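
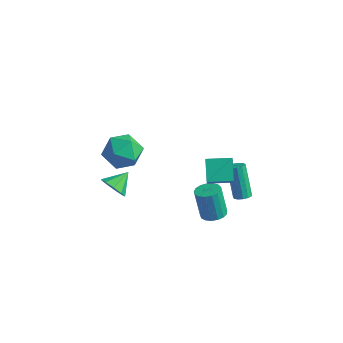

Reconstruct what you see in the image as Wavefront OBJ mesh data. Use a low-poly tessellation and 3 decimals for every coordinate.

v -4.097 1.682 -1.776
v -3.118 1.562 -1.023
v -4.762 -0.122 -1.197
v -3.783 -0.242 -0.444
v -4.665 0.592 -0.188
v -4.254 1.707 -0.545
v -3.626 -0.267 -1.675
v -3.215 0.848 -2.032
v -2.827 0.358 -0.96
v -3.469 0.889 -0.041
v -4.411 0.551 -2.179
v -5.053 1.082 -1.26
v 2.444 -0.339 0.804
v 2.827 -0.951 1.711
v 1.756 0.508 1.665
v 2.139 -0.104 2.573
v 3.561 0.484 0.887
v 3.944 -0.128 1.795
v 2.873 1.331 1.749
v 3.256 0.719 2.656
v -2.799 -1.638 -1.759
v -2.343 -1.353 -2.418
v -2.601 -0.522 -1.141
v -2.903 -1.215 -2.489
v -3.414 -1.274 -2.218
v -3.638 -1.504 -1.733
v -3.468 -1.796 -1.259
v -2.985 -2.014 -1.02
v -2.415 -2.056 -1.126
v -2.024 -1.902 -1.528
v -1.996 -1.625 -2.038
v 1.717 1.357 -3.886
v 2.298 0.927 -3.684
v 1.784 1.053 -1.933
v 1.203 1.483 -2.134
v 2.429 1.261 -3.67
v 1.915 1.387 -1.918
v 2.397 1.617 -3.705
v 1.883 1.743 -1.953
v 2.209 1.913 -3.781
v 1.695 2.039 -2.03
v 1.909 2.082 -3.882
v 1.394 2.208 -2.13
v 1.564 2.085 -3.983
v 1.05 2.211 -2.231
v 1.255 1.921 -4.062
v 0.741 2.047 -2.31
v 1.052 1.628 -4.101
v 0.537 1.754 -2.349
v 1.001 1.272 -4.09
v 0.486 1.399 -2.339
v 1.114 0.937 -4.033
v 0.599 1.063 -2.281
v 1.365 0.697 -3.942
v 0.851 0.823 -2.19
v 1.697 0.609 -3.838
v 1.183 0.735 -2.086
v 2.034 0.692 -3.745
v 1.519 0.818 -1.993
v 2.448 3.03 -3.282
v 2.787 3.423 -3.248
v 1.93 4.003 -1.444
v 1.592 3.61 -1.478
v 2.554 3.527 -3.392
v 1.697 4.107 -1.588
v 2.288 3.473 -3.501
v 1.431 4.054 -1.697
v 2.072 3.278 -3.541
v 1.215 3.859 -1.737
v 1.976 3.005 -3.498
v 1.119 3.585 -1.694
v 2.03 2.739 -3.387
v 1.173 3.32 -1.583
v 2.217 2.566 -3.243
v 1.36 3.146 -1.439
v 2.477 2.54 -3.111
v 1.62 3.12 -1.307
v 2.728 2.669 -3.033
v 1.871 3.25 -1.229
v 2.891 2.913 -3.035
v 2.034 3.494 -1.23
v 2.912 3.194 -3.115
v 2.056 3.775 -1.31
f 1 12 6
f 1 6 2
f 1 2 8
f 1 8 11
f 1 11 12
f 2 6 10
f 6 12 5
f 12 11 3
f 11 8 7
f 8 2 9
f 4 10 5
f 4 5 3
f 4 3 7
f 4 7 9
f 4 9 10
f 5 10 6
f 3 5 12
f 7 3 11
f 9 7 8
f 10 9 2
f 14 16 13
f 17 14 13
f 13 16 15
f 15 17 13
f 14 20 16
f 18 14 17
f 18 20 14
f 16 20 15
f 19 17 15
f 15 20 19
f 19 18 17
f 20 18 19
f 22 21 24
f 22 24 23
f 24 21 25
f 24 25 23
f 25 21 26
f 25 26 23
f 26 21 27
f 26 27 23
f 27 21 28
f 27 28 23
f 28 21 29
f 28 29 23
f 29 21 30
f 29 30 23
f 30 21 31
f 30 31 23
f 31 21 22
f 31 22 23
f 33 32 36
f 33 36 34
f 34 36 37
f 34 37 35
f 36 32 38
f 36 38 37
f 37 38 39
f 37 39 35
f 38 32 40
f 38 40 39
f 39 40 41
f 39 41 35
f 40 32 42
f 40 42 41
f 41 42 43
f 41 43 35
f 42 32 44
f 42 44 43
f 43 44 45
f 43 45 35
f 44 32 46
f 44 46 45
f 45 46 47
f 45 47 35
f 46 32 48
f 46 48 47
f 47 48 49
f 47 49 35
f 48 32 50
f 48 50 49
f 49 50 51
f 49 51 35
f 50 32 52
f 50 52 51
f 51 52 53
f 51 53 35
f 52 32 54
f 52 54 53
f 53 54 55
f 53 55 35
f 54 32 56
f 54 56 55
f 55 56 57
f 55 57 35
f 56 32 58
f 56 58 57
f 57 58 59
f 57 59 35
f 58 32 33
f 58 33 59
f 59 33 34
f 59 34 35
f 61 60 64
f 61 64 62
f 62 64 65
f 62 65 63
f 64 60 66
f 64 66 65
f 65 66 67
f 65 67 63
f 66 60 68
f 66 68 67
f 67 68 69
f 67 69 63
f 68 60 70
f 68 70 69
f 69 70 71
f 69 71 63
f 70 60 72
f 70 72 71
f 71 72 73
f 71 73 63
f 72 60 74
f 72 74 73
f 73 74 75
f 73 75 63
f 74 60 76
f 74 76 75
f 75 76 77
f 75 77 63
f 76 60 78
f 76 78 77
f 77 78 79
f 77 79 63
f 78 60 80
f 78 80 79
f 79 80 81
f 79 81 63
f 80 60 82
f 80 82 81
f 81 82 83
f 81 83 63
f 82 60 61
f 82 61 83
f 83 61 62
f 83 62 63



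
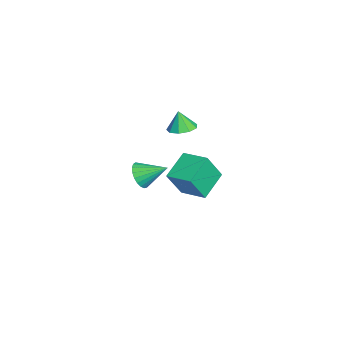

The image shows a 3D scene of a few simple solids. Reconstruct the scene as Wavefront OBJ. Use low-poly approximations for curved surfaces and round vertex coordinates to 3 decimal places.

v 3.579 2.076 -0.274
v 4.118 1.312 1.391
v 2.174 2.916 0.565
v 2.712 2.152 2.231
v 4.508 3.348 0.009
v 5.046 2.584 1.675
v 3.102 4.188 0.849
v 3.641 3.424 2.514
v -1.458 -0.346 -2.583
v -0.6 -0.301 -2.912
v -1.222 1.166 -1.757
v -0.799 -0.121 -3.184
v -1.112 0.02 -3.353
v -1.485 0.098 -3.389
v -1.853 0.099 -3.285
v -2.153 0.023 -3.06
v -2.333 -0.117 -2.753
v -2.361 -0.297 -2.416
v -2.234 -0.485 -2.108
v -1.972 -0.649 -1.883
v -1.621 -0.761 -1.779
v -1.242 -0.801 -1.813
v -0.901 -0.763 -1.981
v -0.656 -0.652 -2.253
v -0.549 -0.489 -2.583
v -3.151 1.902 0.253
v -2.399 2.334 0.451
v -3.349 1.678 1.487
v -2.868 2.723 0.447
v -3.469 2.727 0.351
v -3.922 2.345 0.21
v -4.014 1.756 0.088
v -3.702 1.235 0.044
v -3.133 1.026 0.097
v -2.572 1.226 0.223
v -2.282 1.743 0.363
f 2 4 1
f 5 2 1
f 1 4 3
f 3 5 1
f 2 8 4
f 6 2 5
f 6 8 2
f 4 8 3
f 7 5 3
f 3 8 7
f 7 6 5
f 8 6 7
f 10 9 12
f 10 12 11
f 12 9 13
f 12 13 11
f 13 9 14
f 13 14 11
f 14 9 15
f 14 15 11
f 15 9 16
f 15 16 11
f 16 9 17
f 16 17 11
f 17 9 18
f 17 18 11
f 18 9 19
f 18 19 11
f 19 9 20
f 19 20 11
f 20 9 21
f 20 21 11
f 21 9 22
f 21 22 11
f 22 9 23
f 22 23 11
f 23 9 24
f 23 24 11
f 24 9 25
f 24 25 11
f 25 9 10
f 25 10 11
f 27 26 29
f 27 29 28
f 29 26 30
f 29 30 28
f 30 26 31
f 30 31 28
f 31 26 32
f 31 32 28
f 32 26 33
f 32 33 28
f 33 26 34
f 33 34 28
f 34 26 35
f 34 35 28
f 35 26 36
f 35 36 28
f 36 26 27
f 36 27 28



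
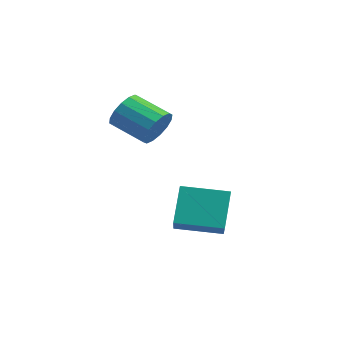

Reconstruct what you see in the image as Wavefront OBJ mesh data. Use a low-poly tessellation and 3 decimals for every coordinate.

v -1.542 1.432 2.021
v -1.082 0.859 2.715
v -2.779 0.416 3.472
v -3.238 0.988 2.779
v -1.111 1.335 2.93
v -2.808 0.891 3.687
v -1.255 1.836 2.901
v -2.951 1.393 3.658
v -1.476 2.23 2.637
v -3.172 1.786 3.394
v -1.714 2.409 2.208
v -3.411 1.966 2.965
v -1.906 2.327 1.728
v -3.603 1.883 2.486
v -2.001 2.004 1.328
v -3.698 1.561 2.085
v -1.972 1.529 1.113
v -3.669 1.085 1.87
v -1.829 1.027 1.142
v -3.525 0.584 1.899
v -1.608 0.634 1.406
v -3.304 0.19 2.163
v -1.369 0.454 1.835
v -3.066 0.011 2.592
v -1.177 0.537 2.314
v -2.874 0.093 3.072
v -0.512 1.76 -1.661
v 0.681 0.604 -0.477
v 1.116 3.189 -1.906
v 2.309 2.033 -0.722
v 0.131 0.747 -3.298
v 1.324 -0.409 -2.114
v 1.759 2.176 -3.543
v 2.952 1.02 -2.359
f 2 1 5
f 2 5 3
f 3 5 6
f 3 6 4
f 5 1 7
f 5 7 6
f 6 7 8
f 6 8 4
f 7 1 9
f 7 9 8
f 8 9 10
f 8 10 4
f 9 1 11
f 9 11 10
f 10 11 12
f 10 12 4
f 11 1 13
f 11 13 12
f 12 13 14
f 12 14 4
f 13 1 15
f 13 15 14
f 14 15 16
f 14 16 4
f 15 1 17
f 15 17 16
f 16 17 18
f 16 18 4
f 17 1 19
f 17 19 18
f 18 19 20
f 18 20 4
f 19 1 21
f 19 21 20
f 20 21 22
f 20 22 4
f 21 1 23
f 21 23 22
f 22 23 24
f 22 24 4
f 23 1 25
f 23 25 24
f 24 25 26
f 24 26 4
f 25 1 2
f 25 2 26
f 26 2 3
f 26 3 4
f 28 30 27
f 31 28 27
f 27 30 29
f 29 31 27
f 28 34 30
f 32 28 31
f 32 34 28
f 30 34 29
f 33 31 29
f 29 34 33
f 33 32 31
f 34 32 33



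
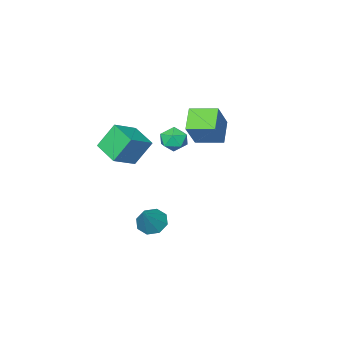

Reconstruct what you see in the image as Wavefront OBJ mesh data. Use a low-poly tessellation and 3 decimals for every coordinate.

v -0.89 0.591 3.596
v -0.185 0.472 3.72
v -0.875 -0.212 2.74
v -0.17 -0.331 2.864
v -0.664 -0.535 3.355
v -0.674 -0.039 3.883
v -0.386 0.299 2.577
v -0.396 0.795 3.105
v 0.126 0.292 3.09
v -0.046 -0.224 3.571
v -1.014 0.484 2.889
v -1.186 -0.032 3.37
v -4.104 -0.7 1.382
v -4.891 -1.44 2.141
v -3.17 -0.23 2.81
v -3.957 -0.97 3.569
v -3.263 -1.79 1.191
v -4.05 -2.53 1.95
v -2.329 -1.32 2.619
v -3.116 -2.06 3.378
v -1.363 -3.806 1.917
v -0.086 -3.72 2.619
v -1.268 -2.411 1.572
v 0.009 -2.325 2.274
v -0.629 -4.175 0.626
v 0.648 -4.089 1.328
v -0.534 -2.78 0.281
v 0.743 -2.694 0.983
v -0.824 -1.904 -3.306
v -0.189 -2.186 -3.683
v 0.124 -1.396 -2.094
v -0.31 -1.612 -3.83
v -0.731 -1.209 -3.67
v -1.207 -1.214 -3.296
v -1.458 -1.623 -2.929
v -1.337 -2.197 -2.782
v -0.916 -2.6 -2.942
v -0.44 -2.595 -3.315
f 1 12 6
f 1 6 2
f 1 2 8
f 1 8 11
f 1 11 12
f 2 6 10
f 6 12 5
f 12 11 3
f 11 8 7
f 8 2 9
f 4 10 5
f 4 5 3
f 4 3 7
f 4 7 9
f 4 9 10
f 5 10 6
f 3 5 12
f 7 3 11
f 9 7 8
f 10 9 2
f 14 16 13
f 17 14 13
f 13 16 15
f 15 17 13
f 14 20 16
f 18 14 17
f 18 20 14
f 16 20 15
f 19 17 15
f 15 20 19
f 19 18 17
f 20 18 19
f 22 24 21
f 25 22 21
f 21 24 23
f 23 25 21
f 22 28 24
f 26 22 25
f 26 28 22
f 24 28 23
f 27 25 23
f 23 28 27
f 27 26 25
f 28 26 27
f 30 29 32
f 30 32 31
f 32 29 33
f 32 33 31
f 33 29 34
f 33 34 31
f 34 29 35
f 34 35 31
f 35 29 36
f 35 36 31
f 36 29 37
f 36 37 31
f 37 29 38
f 37 38 31
f 38 29 30
f 38 30 31



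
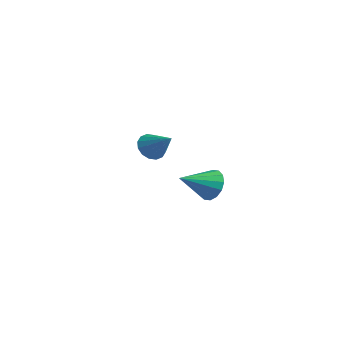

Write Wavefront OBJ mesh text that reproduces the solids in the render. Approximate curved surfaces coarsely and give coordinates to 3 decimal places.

v 1.298 -0.321 -0.921
v 1.698 -0.091 -0.317
v 1.122 -1.699 -0.279
v 1.324 -0.003 -0.231
v 0.943 -0.001 -0.33
v 0.657 -0.084 -0.587
v 0.543 -0.231 -0.933
v 0.631 -0.402 -1.277
v 0.897 -0.551 -1.524
v 1.271 -0.639 -1.611
v 1.652 -0.641 -1.512
v 1.938 -0.558 -1.255
v 2.052 -0.411 -0.908
v 1.964 -0.24 -0.565
v -4.047 0.702 -0.847
v -3.647 0.651 -1.419
v -2.893 0.858 -0.053
v -3.719 1.005 -1.385
v -3.878 1.277 -1.207
v -4.083 1.395 -0.933
v -4.278 1.328 -0.635
v -4.411 1.092 -0.394
v -4.447 0.752 -0.274
v -4.376 0.399 -0.308
v -4.217 0.126 -0.486
v -4.012 0.008 -0.761
v -3.817 0.075 -1.058
v -3.683 0.311 -1.299
f 2 1 4
f 2 4 3
f 4 1 5
f 4 5 3
f 5 1 6
f 5 6 3
f 6 1 7
f 6 7 3
f 7 1 8
f 7 8 3
f 8 1 9
f 8 9 3
f 9 1 10
f 9 10 3
f 10 1 11
f 10 11 3
f 11 1 12
f 11 12 3
f 12 1 13
f 12 13 3
f 13 1 14
f 13 14 3
f 14 1 2
f 14 2 3
f 16 15 18
f 16 18 17
f 18 15 19
f 18 19 17
f 19 15 20
f 19 20 17
f 20 15 21
f 20 21 17
f 21 15 22
f 21 22 17
f 22 15 23
f 22 23 17
f 23 15 24
f 23 24 17
f 24 15 25
f 24 25 17
f 25 15 26
f 25 26 17
f 26 15 27
f 26 27 17
f 27 15 28
f 27 28 17
f 28 15 16
f 28 16 17



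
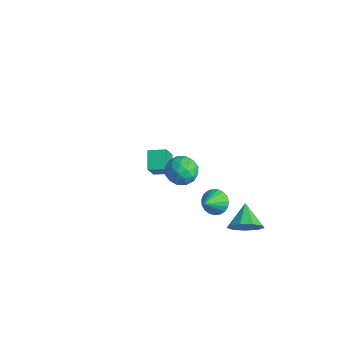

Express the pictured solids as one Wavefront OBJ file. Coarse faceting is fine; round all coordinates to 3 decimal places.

v 1.398 -0.152 -2.366
v 1.822 -0.479 -2.947
v 1.782 -1.168 -1.514
v 2.042 -0.279 -2.807
v 2.15 -0.057 -2.59
v 2.128 0.149 -2.335
v 1.98 0.303 -2.085
v 1.731 0.378 -1.884
v 1.425 0.361 -1.766
v 1.114 0.256 -1.752
v 0.853 0.08 -1.844
v 0.685 -0.136 -2.026
v 0.641 -0.355 -2.267
v 0.728 -0.539 -2.525
v 0.931 -0.655 -2.756
v 1.214 -0.685 -2.919
v 1.53 -0.623 -2.987
v -3.613 -0.528 -4.065
v -4.47 0.091 -3.417
v -2.93 0.237 -3.893
v -3.787 0.856 -3.244
v -3.133 -1.256 -2.736
v -3.99 -0.637 -2.087
v -2.45 -0.491 -2.563
v -3.307 0.128 -1.915
v 3.415 0.325 -3.126
v 4.119 0.881 -2.706
v 2.385 1.075 -2.394
v 3.914 1.165 -3.286
v 3.476 1.056 -3.791
v 3.01 0.605 -3.984
v 2.733 0.022 -3.777
v 2.776 -0.418 -3.264
v 3.117 -0.511 -2.687
v 3.599 -0.213 -2.315
v 3.994 0.336 -2.323
v 2.899 -2.801 3.16
v 3.538 -2.88 3.779
v 2.162 -3.88 3.781
v 2.801 -3.959 4.4
v 2.276 -3.236 4.39
v 2.731 -2.569 4.007
v 2.969 -4.191 3.553
v 3.424 -3.524 3.17
v 3.581 -3.739 4.023
v 3.153 -3.15 4.54
v 2.547 -3.61 3.02
v 2.119 -3.021 3.537
v 3.283 -2.746 3.415
v 2.417 -4.014 4.145
v 2.109 -3.589 4.139
v 2.484 -3.636 4.503
v 2.809 -2.563 3.549
v 3.184 -2.61 3.913
v 2.443 -2.819 4.272
v 2.516 -4.15 3.647
v 2.891 -4.197 4.011
v 3.216 -3.124 3.057
v 3.591 -3.171 3.421
v 3.257 -3.941 3.288
v 3.684 -3.298 3.922
v 3.251 -3.932 4.287
v 3.35 -4.068 3.789
v 3.617 -3.676 3.564
v 3.432 -2.951 4.226
v 3 -3.585 4.591
v 2.691 -3.16 4.585
v 2.958 -2.768 4.36
v 3.458 -3.456 4.369
v 2.7 -3.175 2.969
v 2.268 -3.809 3.334
v 2.742 -3.992 3.2
v 3.009 -3.6 2.975
v 2.449 -2.828 3.273
v 2.016 -3.462 3.638
v 2.083 -3.084 3.996
v 2.35 -2.692 3.771
v 2.242 -3.304 3.191
f 2 1 4
f 2 4 3
f 4 1 5
f 4 5 3
f 5 1 6
f 5 6 3
f 6 1 7
f 6 7 3
f 7 1 8
f 7 8 3
f 8 1 9
f 8 9 3
f 9 1 10
f 9 10 3
f 10 1 11
f 10 11 3
f 11 1 12
f 11 12 3
f 12 1 13
f 12 13 3
f 13 1 14
f 13 14 3
f 14 1 15
f 14 15 3
f 15 1 16
f 15 16 3
f 16 1 17
f 16 17 3
f 17 1 2
f 17 2 3
f 19 21 18
f 22 19 18
f 18 21 20
f 20 22 18
f 19 25 21
f 23 19 22
f 23 25 19
f 21 25 20
f 24 22 20
f 20 25 24
f 24 23 22
f 25 23 24
f 27 26 29
f 27 29 28
f 29 26 30
f 29 30 28
f 30 26 31
f 30 31 28
f 31 26 32
f 31 32 28
f 32 26 33
f 32 33 28
f 33 26 34
f 33 34 28
f 34 26 35
f 34 35 28
f 35 26 36
f 35 36 28
f 36 26 27
f 36 27 28
f 37 74 53
f 74 48 77
f 53 77 42
f 74 77 53
f 37 53 49
f 53 42 54
f 49 54 38
f 53 54 49
f 37 49 58
f 49 38 59
f 58 59 44
f 49 59 58
f 37 58 70
f 58 44 73
f 70 73 47
f 58 73 70
f 37 70 74
f 70 47 78
f 74 78 48
f 70 78 74
f 38 54 65
f 54 42 68
f 65 68 46
f 54 68 65
f 42 77 55
f 77 48 76
f 55 76 41
f 77 76 55
f 48 78 75
f 78 47 71
f 75 71 39
f 78 71 75
f 47 73 72
f 73 44 60
f 72 60 43
f 73 60 72
f 44 59 64
f 59 38 61
f 64 61 45
f 59 61 64
f 40 66 52
f 66 46 67
f 52 67 41
f 66 67 52
f 40 52 50
f 52 41 51
f 50 51 39
f 52 51 50
f 40 50 57
f 50 39 56
f 57 56 43
f 50 56 57
f 40 57 62
f 57 43 63
f 62 63 45
f 57 63 62
f 40 62 66
f 62 45 69
f 66 69 46
f 62 69 66
f 41 67 55
f 67 46 68
f 55 68 42
f 67 68 55
f 39 51 75
f 51 41 76
f 75 76 48
f 51 76 75
f 43 56 72
f 56 39 71
f 72 71 47
f 56 71 72
f 45 63 64
f 63 43 60
f 64 60 44
f 63 60 64
f 46 69 65
f 69 45 61
f 65 61 38
f 69 61 65



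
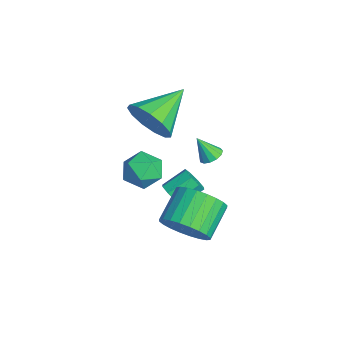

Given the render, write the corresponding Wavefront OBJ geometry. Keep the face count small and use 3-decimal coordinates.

v -0.703 -0.001 1.024
v -0.12 -0.071 1.955
v -1.777 1.581 1.816
v 0.186 0.321 1.586
v 0.21 0.612 1.038
v -0.055 0.707 0.487
v -0.527 0.578 0.106
v -1.054 0.264 0.016
v -1.47 -0.133 0.247
v -1.642 -0.489 0.724
v -1.516 -0.69 1.297
v -1.132 -0.672 1.783
v -0.612 -0.441 2.028
v 0.465 2.159 -0.437
v 0.951 2.011 -0.4
v 0.235 1.641 0.517
v 0.934 2.265 -0.267
v 0.767 2.485 -0.187
v 0.504 2.602 -0.187
v 0.229 2.578 -0.266
v 0.029 2.421 -0.4
v -0.033 2.181 -0.545
v 0.063 1.934 -0.656
v 0.287 1.759 -0.698
v 0.567 1.71 -0.657
v 0.815 1.805 -0.546
v -2.801 0.205 -3.191
v -2.078 0.564 -3.685
v -1.822 -0.644 -2.375
v -1.099 -0.285 -2.869
v -1.581 0.264 -2.268
v -2.185 0.789 -2.772
v -1.715 -0.869 -3.288
v -2.319 -0.344 -3.792
v -1.407 -0.1 -3.745
v -1.324 0.601 -3.114
v -2.576 -0.681 -2.946
v -2.493 0.02 -2.315
v -0.913 0.918 -3.874
v -0.312 0.954 -3.726
v -0.526 1.918 -3.097
v -1.127 1.882 -3.246
v -0.416 1.191 -4.124
v -0.629 2.155 -3.495
v -0.81 1.268 -4.376
v -1.024 2.232 -3.747
v -1.265 1.14 -4.334
v -1.479 2.104 -3.705
v -1.514 0.882 -4.023
v -1.728 1.846 -3.394
v -1.411 0.645 -3.625
v -1.624 1.609 -2.996
v -1.016 0.568 -3.373
v -1.23 1.532 -2.744
v -0.561 0.696 -3.415
v -0.775 1.66 -2.786
v 2.268 0.745 -3.073
v 3.069 1.127 -2.475
v 2.013 2.017 -1.629
v 1.212 1.635 -2.227
v 3.057 1.407 -2.784
v 2.001 2.297 -1.938
v 2.926 1.587 -3.138
v 1.869 2.477 -2.291
v 2.694 1.638 -3.481
v 1.637 2.528 -2.634
v 2.397 1.554 -3.762
v 1.341 2.443 -2.916
v 2.081 1.346 -3.939
v 1.024 2.236 -3.092
v 1.793 1.047 -3.983
v 0.737 1.936 -3.137
v 1.578 0.702 -3.889
v 0.521 1.591 -3.043
v 1.467 0.363 -3.671
v 0.411 1.253 -2.825
v 1.479 0.083 -3.362
v 0.423 0.973 -2.516
v 1.611 -0.097 -3.009
v 0.554 0.793 -2.162
v 1.843 -0.148 -2.666
v 0.786 0.742 -1.819
v 2.139 -0.063 -2.384
v 1.083 0.826 -1.538
v 2.456 0.144 -2.208
v 1.399 1.034 -1.361
v 2.743 0.444 -2.163
v 1.687 1.333 -1.317
v 2.959 0.789 -2.257
v 1.902 1.678 -1.411
f 2 1 4
f 2 4 3
f 4 1 5
f 4 5 3
f 5 1 6
f 5 6 3
f 6 1 7
f 6 7 3
f 7 1 8
f 7 8 3
f 8 1 9
f 8 9 3
f 9 1 10
f 9 10 3
f 10 1 11
f 10 11 3
f 11 1 12
f 11 12 3
f 12 1 13
f 12 13 3
f 13 1 2
f 13 2 3
f 15 14 17
f 15 17 16
f 17 14 18
f 17 18 16
f 18 14 19
f 18 19 16
f 19 14 20
f 19 20 16
f 20 14 21
f 20 21 16
f 21 14 22
f 21 22 16
f 22 14 23
f 22 23 16
f 23 14 24
f 23 24 16
f 24 14 25
f 24 25 16
f 25 14 26
f 25 26 16
f 26 14 15
f 26 15 16
f 27 38 32
f 27 32 28
f 27 28 34
f 27 34 37
f 27 37 38
f 28 32 36
f 32 38 31
f 38 37 29
f 37 34 33
f 34 28 35
f 30 36 31
f 30 31 29
f 30 29 33
f 30 33 35
f 30 35 36
f 31 36 32
f 29 31 38
f 33 29 37
f 35 33 34
f 36 35 28
f 40 39 43
f 40 43 41
f 41 43 44
f 41 44 42
f 43 39 45
f 43 45 44
f 44 45 46
f 44 46 42
f 45 39 47
f 45 47 46
f 46 47 48
f 46 48 42
f 47 39 49
f 47 49 48
f 48 49 50
f 48 50 42
f 49 39 51
f 49 51 50
f 50 51 52
f 50 52 42
f 51 39 53
f 51 53 52
f 52 53 54
f 52 54 42
f 53 39 55
f 53 55 54
f 54 55 56
f 54 56 42
f 55 39 40
f 55 40 56
f 56 40 41
f 56 41 42
f 58 57 61
f 58 61 59
f 59 61 62
f 59 62 60
f 61 57 63
f 61 63 62
f 62 63 64
f 62 64 60
f 63 57 65
f 63 65 64
f 64 65 66
f 64 66 60
f 65 57 67
f 65 67 66
f 66 67 68
f 66 68 60
f 67 57 69
f 67 69 68
f 68 69 70
f 68 70 60
f 69 57 71
f 69 71 70
f 70 71 72
f 70 72 60
f 71 57 73
f 71 73 72
f 72 73 74
f 72 74 60
f 73 57 75
f 73 75 74
f 74 75 76
f 74 76 60
f 75 57 77
f 75 77 76
f 76 77 78
f 76 78 60
f 77 57 79
f 77 79 78
f 78 79 80
f 78 80 60
f 79 57 81
f 79 81 80
f 80 81 82
f 80 82 60
f 81 57 83
f 81 83 82
f 82 83 84
f 82 84 60
f 83 57 85
f 83 85 84
f 84 85 86
f 84 86 60
f 85 57 87
f 85 87 86
f 86 87 88
f 86 88 60
f 87 57 89
f 87 89 88
f 88 89 90
f 88 90 60
f 89 57 58
f 89 58 90
f 90 58 59
f 90 59 60



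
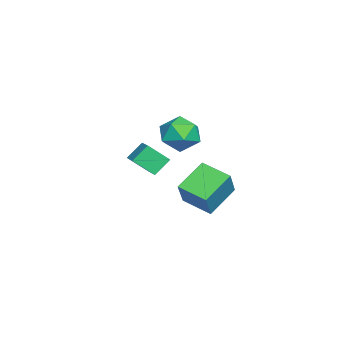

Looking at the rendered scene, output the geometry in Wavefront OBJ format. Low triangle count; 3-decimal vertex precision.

v -2.605 -1.345 0.382
v -1.714 -1.085 -0.064
v -2.066 -2.915 0.544
v -1.175 -2.655 0.098
v -1.404 -2.298 1.037
v -1.737 -1.328 0.937
v -2.043 -2.672 -0.457
v -2.376 -1.702 -0.557
v -1.366 -1.905 -0.583
v -0.971 -1.674 0.341
v -2.809 -2.326 0.139
v -2.414 -2.095 1.063
v 1.84 -1.229 -1.784
v 0.662 -0.422 -0.919
v 2.435 0.022 -2.141
v 1.256 0.829 -1.276
v 2.724 -1.289 -0.524
v 1.545 -0.482 0.341
v 3.318 -0.038 -0.881
v 2.14 0.769 -0.016
v -3.728 -3.023 -2.15
v -3.621 -3.993 -1.306
v -2.656 -2.565 -1.759
v -2.548 -3.535 -0.916
v -3.212 -3.605 -2.884
v -3.104 -4.575 -2.041
v -2.139 -3.147 -2.494
v -2.032 -4.117 -1.65
f 1 12 6
f 1 6 2
f 1 2 8
f 1 8 11
f 1 11 12
f 2 6 10
f 6 12 5
f 12 11 3
f 11 8 7
f 8 2 9
f 4 10 5
f 4 5 3
f 4 3 7
f 4 7 9
f 4 9 10
f 5 10 6
f 3 5 12
f 7 3 11
f 9 7 8
f 10 9 2
f 14 16 13
f 17 14 13
f 13 16 15
f 15 17 13
f 14 20 16
f 18 14 17
f 18 20 14
f 16 20 15
f 19 17 15
f 15 20 19
f 19 18 17
f 20 18 19
f 22 24 21
f 25 22 21
f 21 24 23
f 23 25 21
f 22 28 24
f 26 22 25
f 26 28 22
f 24 28 23
f 27 25 23
f 23 28 27
f 27 26 25
f 28 26 27



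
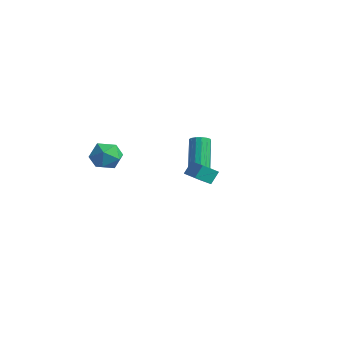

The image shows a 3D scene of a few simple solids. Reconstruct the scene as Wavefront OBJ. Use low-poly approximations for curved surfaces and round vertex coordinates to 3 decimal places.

v -0.186 -1.828 0.352
v 0.462 -2.522 0.475
v -1.322 -2.878 0.405
v -0.674 -3.572 0.528
v -0.83 -2.934 1.223
v -0.128 -2.285 1.191
v -0.732 -3.115 -0.311
v -0.03 -2.466 -0.343
v 0.124 -3.317 0.065
v 0.064 -3.205 1.014
v -0.924 -2.195 -0.134
v -0.984 -2.083 0.815
v -0.697 3.444 -2.487
v -0.382 3.927 -2.551
v -1.429 4.819 -0.977
v -1.743 4.336 -0.913
v -0.62 3.965 -2.731
v -1.666 4.857 -1.157
v -0.878 3.863 -2.845
v -1.925 4.755 -1.271
v -1.088 3.649 -2.863
v -2.134 4.541 -1.289
v -1.193 3.38 -2.781
v -2.239 4.272 -1.207
v -1.165 3.128 -2.619
v -2.212 4.02 -1.046
v -1.011 2.961 -2.423
v -2.058 3.853 -0.849
v -0.774 2.923 -2.243
v -1.82 3.815 -0.669
v -0.515 3.025 -2.129
v -1.562 3.917 -0.555
v -0.306 3.239 -2.111
v -1.352 4.131 -0.537
v -0.201 3.508 -2.193
v -1.247 4.4 -0.619
v -0.228 3.76 -2.354
v -1.275 4.652 -0.781
v 2.943 0.555 -0.938
v 2.67 -0.223 -0.355
v 2.906 1.072 -0.264
v 2.633 0.293 0.318
v 4.107 0.327 -0.698
v 3.834 -0.452 -0.116
v 4.07 0.843 -0.025
v 3.797 0.065 0.558
f 1 12 6
f 1 6 2
f 1 2 8
f 1 8 11
f 1 11 12
f 2 6 10
f 6 12 5
f 12 11 3
f 11 8 7
f 8 2 9
f 4 10 5
f 4 5 3
f 4 3 7
f 4 7 9
f 4 9 10
f 5 10 6
f 3 5 12
f 7 3 11
f 9 7 8
f 10 9 2
f 14 13 17
f 14 17 15
f 15 17 18
f 15 18 16
f 17 13 19
f 17 19 18
f 18 19 20
f 18 20 16
f 19 13 21
f 19 21 20
f 20 21 22
f 20 22 16
f 21 13 23
f 21 23 22
f 22 23 24
f 22 24 16
f 23 13 25
f 23 25 24
f 24 25 26
f 24 26 16
f 25 13 27
f 25 27 26
f 26 27 28
f 26 28 16
f 27 13 29
f 27 29 28
f 28 29 30
f 28 30 16
f 29 13 31
f 29 31 30
f 30 31 32
f 30 32 16
f 31 13 33
f 31 33 32
f 32 33 34
f 32 34 16
f 33 13 35
f 33 35 34
f 34 35 36
f 34 36 16
f 35 13 37
f 35 37 36
f 36 37 38
f 36 38 16
f 37 13 14
f 37 14 38
f 38 14 15
f 38 15 16
f 40 42 39
f 43 40 39
f 39 42 41
f 41 43 39
f 40 46 42
f 44 40 43
f 44 46 40
f 42 46 41
f 45 43 41
f 41 46 45
f 45 44 43
f 46 44 45



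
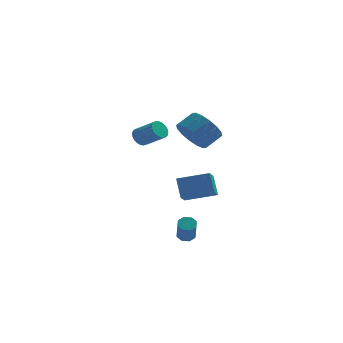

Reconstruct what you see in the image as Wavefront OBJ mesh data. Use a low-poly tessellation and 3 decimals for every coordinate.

v -3.448 3.104 2.216
v -3.041 3.41 1.899
v -1.985 2.803 2.667
v -2.392 2.496 2.984
v -3.089 3.567 2.088
v -2.032 2.959 2.855
v -3.198 3.643 2.299
v -2.142 3.036 3.066
v -3.351 3.626 2.495
v -2.294 3.019 3.263
v -3.52 3.519 2.644
v -2.464 2.911 3.411
v -3.677 3.34 2.718
v -2.621 2.732 3.486
v -3.795 3.12 2.706
v -2.738 2.513 3.473
v -3.852 2.897 2.609
v -2.796 2.29 3.376
v -3.84 2.71 2.444
v -2.783 2.103 3.212
v -3.76 2.591 2.24
v -2.703 1.984 3.007
v -3.626 2.561 2.032
v -2.569 1.954 2.799
v -3.461 2.625 1.855
v -2.405 2.017 2.623
v -3.294 2.771 1.741
v -2.238 2.164 2.509
v -3.154 2.975 1.709
v -2.098 2.368 2.477
v -3.065 3.201 1.765
v -2.008 2.594 2.533
v -0.78 -0.059 3.407
v -0.028 -0.395 2.756
v 0.772 0.143 3.402
v 0.02 0.479 4.053
v -0.186 0.084 2.553
v 0.614 0.622 3.199
v -0.503 0.525 2.579
v 0.297 1.062 3.225
v -0.894 0.809 2.827
v -0.095 1.347 3.473
v -1.255 0.861 3.23
v -0.455 1.398 3.877
v -1.488 0.666 3.681
v -0.689 1.203 4.327
v -1.532 0.277 4.058
v -0.732 0.815 4.704
v -1.374 -0.202 4.261
v -0.574 0.336 4.907
v -1.057 -0.642 4.235
v -0.257 -0.105 4.881
v -0.665 -0.927 3.987
v 0.134 -0.389 4.633
v -0.305 -0.978 3.583
v 0.495 -0.441 4.23
v -0.071 -0.783 3.133
v 0.728 -0.246 3.779
v -1.144 3.919 -2.676
v -1.34 2.955 -2.099
v -1.392 4.632 -1.569
v -1.587 3.669 -0.992
v 0.607 3.831 -2.228
v 0.412 2.868 -1.651
v 0.36 4.545 -1.121
v 0.164 3.581 -0.544
v -0.987 -2.609 -2.354
v -0.539 -2.774 -2.501
v -0.485 -3.636 -1.374
v -0.933 -3.471 -1.226
v -0.514 -2.47 -2.27
v -0.46 -3.332 -1.143
v -0.766 -2.248 -2.088
v -0.712 -3.11 -0.961
v -1.148 -2.237 -2.061
v -1.094 -3.099 -0.934
v -1.435 -2.444 -2.206
v -1.381 -3.306 -1.079
v -1.46 -2.748 -2.437
v -1.406 -3.61 -1.31
v -1.208 -2.97 -2.619
v -1.154 -3.832 -1.492
v -0.826 -2.981 -2.646
v -0.772 -3.843 -1.519
f 2 1 5
f 2 5 3
f 3 5 6
f 3 6 4
f 5 1 7
f 5 7 6
f 6 7 8
f 6 8 4
f 7 1 9
f 7 9 8
f 8 9 10
f 8 10 4
f 9 1 11
f 9 11 10
f 10 11 12
f 10 12 4
f 11 1 13
f 11 13 12
f 12 13 14
f 12 14 4
f 13 1 15
f 13 15 14
f 14 15 16
f 14 16 4
f 15 1 17
f 15 17 16
f 16 17 18
f 16 18 4
f 17 1 19
f 17 19 18
f 18 19 20
f 18 20 4
f 19 1 21
f 19 21 20
f 20 21 22
f 20 22 4
f 21 1 23
f 21 23 22
f 22 23 24
f 22 24 4
f 23 1 25
f 23 25 24
f 24 25 26
f 24 26 4
f 25 1 27
f 25 27 26
f 26 27 28
f 26 28 4
f 27 1 29
f 27 29 28
f 28 29 30
f 28 30 4
f 29 1 31
f 29 31 30
f 30 31 32
f 30 32 4
f 31 1 2
f 31 2 32
f 32 2 3
f 32 3 4
f 34 33 37
f 34 37 35
f 35 37 38
f 35 38 36
f 37 33 39
f 37 39 38
f 38 39 40
f 38 40 36
f 39 33 41
f 39 41 40
f 40 41 42
f 40 42 36
f 41 33 43
f 41 43 42
f 42 43 44
f 42 44 36
f 43 33 45
f 43 45 44
f 44 45 46
f 44 46 36
f 45 33 47
f 45 47 46
f 46 47 48
f 46 48 36
f 47 33 49
f 47 49 48
f 48 49 50
f 48 50 36
f 49 33 51
f 49 51 50
f 50 51 52
f 50 52 36
f 51 33 53
f 51 53 52
f 52 53 54
f 52 54 36
f 53 33 55
f 53 55 54
f 54 55 56
f 54 56 36
f 55 33 57
f 55 57 56
f 56 57 58
f 56 58 36
f 57 33 34
f 57 34 58
f 58 34 35
f 58 35 36
f 60 62 59
f 63 60 59
f 59 62 61
f 61 63 59
f 60 66 62
f 64 60 63
f 64 66 60
f 62 66 61
f 65 63 61
f 61 66 65
f 65 64 63
f 66 64 65
f 68 67 71
f 68 71 69
f 69 71 72
f 69 72 70
f 71 67 73
f 71 73 72
f 72 73 74
f 72 74 70
f 73 67 75
f 73 75 74
f 74 75 76
f 74 76 70
f 75 67 77
f 75 77 76
f 76 77 78
f 76 78 70
f 77 67 79
f 77 79 78
f 78 79 80
f 78 80 70
f 79 67 81
f 79 81 80
f 80 81 82
f 80 82 70
f 81 67 83
f 81 83 82
f 82 83 84
f 82 84 70
f 83 67 68
f 83 68 84
f 84 68 69
f 84 69 70



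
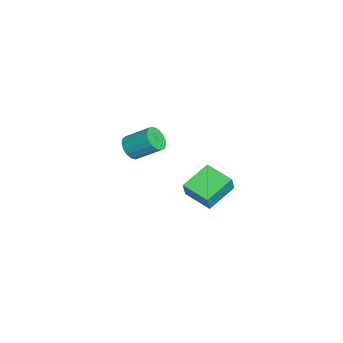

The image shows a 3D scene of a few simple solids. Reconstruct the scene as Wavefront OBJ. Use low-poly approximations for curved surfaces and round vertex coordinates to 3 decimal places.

v 1.004 3.979 3.056
v 1.42 3.869 3.969
v 1.972 5.111 2.751
v 2.389 5 3.665
v 2.111 2.86 2.415
v 2.528 2.749 3.329
v 3.08 3.991 2.111
v 3.496 3.881 3.024
v -3.755 0.122 1.383
v -3.19 -0.259 1.696
v -2.859 0.997 2.629
v -3.425 1.378 2.317
v -3.037 -0.093 1.417
v -2.707 1.164 2.351
v -3.049 0.123 1.131
v -2.718 1.38 2.064
v -3.223 0.339 0.902
v -2.892 1.596 1.835
v -3.518 0.505 0.784
v -3.188 1.761 1.717
v -3.868 0.583 0.803
v -3.538 1.839 1.736
v -4.192 0.555 0.955
v -3.862 1.812 1.888
v -4.416 0.428 1.205
v -4.085 1.685 2.138
v -4.489 0.231 1.496
v -4.158 1.488 2.429
v -4.393 0.009 1.761
v -4.063 1.266 2.695
v -4.152 -0.188 1.94
v -3.821 1.069 2.873
v -3.819 -0.313 1.991
v -3.488 0.944 2.925
v -3.472 -0.339 1.903
v -3.141 0.918 2.836
f 2 4 1
f 5 2 1
f 1 4 3
f 3 5 1
f 2 8 4
f 6 2 5
f 6 8 2
f 4 8 3
f 7 5 3
f 3 8 7
f 7 6 5
f 8 6 7
f 10 9 13
f 10 13 11
f 11 13 14
f 11 14 12
f 13 9 15
f 13 15 14
f 14 15 16
f 14 16 12
f 15 9 17
f 15 17 16
f 16 17 18
f 16 18 12
f 17 9 19
f 17 19 18
f 18 19 20
f 18 20 12
f 19 9 21
f 19 21 20
f 20 21 22
f 20 22 12
f 21 9 23
f 21 23 22
f 22 23 24
f 22 24 12
f 23 9 25
f 23 25 24
f 24 25 26
f 24 26 12
f 25 9 27
f 25 27 26
f 26 27 28
f 26 28 12
f 27 9 29
f 27 29 28
f 28 29 30
f 28 30 12
f 29 9 31
f 29 31 30
f 30 31 32
f 30 32 12
f 31 9 33
f 31 33 32
f 32 33 34
f 32 34 12
f 33 9 35
f 33 35 34
f 34 35 36
f 34 36 12
f 35 9 10
f 35 10 36
f 36 10 11
f 36 11 12



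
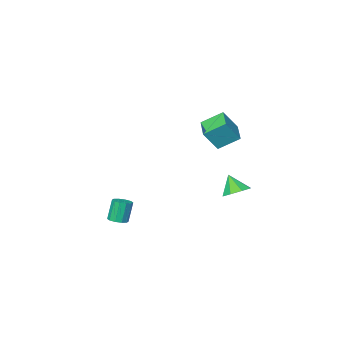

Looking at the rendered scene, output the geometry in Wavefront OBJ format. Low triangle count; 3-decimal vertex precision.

v -3.693 3.886 -3.677
v -2.769 3.799 -3.83
v -3.567 3.154 -2.503
v -2.931 4.386 -3.447
v -3.539 4.68 -3.199
v -4.237 4.509 -3.231
v -4.616 3.973 -3.525
v -4.454 3.386 -3.908
v -3.846 3.092 -4.156
v -3.148 3.263 -4.124
v -5.059 1.795 0.625
v -4.157 1.6 1.944
v -4.329 3.246 0.339
v -3.427 3.052 1.659
v -3.953 1.068 -0.239
v -3.051 0.874 1.081
v -3.223 2.52 -0.524
v -2.321 2.325 0.795
v 4.058 3.476 -4.179
v 4.472 3.895 -4.021
v 4.076 3.764 -2.642
v 3.662 3.344 -2.801
v 4.148 4.073 -4.096
v 3.753 3.942 -2.718
v 3.79 4.023 -4.204
v 3.395 3.892 -2.826
v 3.535 3.764 -4.302
v 3.139 3.633 -2.924
v 3.479 3.395 -4.353
v 3.083 3.264 -2.975
v 3.644 3.056 -4.338
v 3.248 2.925 -2.959
v 3.967 2.878 -4.262
v 3.572 2.747 -2.884
v 4.325 2.928 -4.154
v 3.93 2.797 -2.776
v 4.581 3.187 -4.056
v 4.185 3.056 -2.678
v 4.637 3.556 -4.005
v 4.241 3.425 -2.627
f 2 1 4
f 2 4 3
f 4 1 5
f 4 5 3
f 5 1 6
f 5 6 3
f 6 1 7
f 6 7 3
f 7 1 8
f 7 8 3
f 8 1 9
f 8 9 3
f 9 1 10
f 9 10 3
f 10 1 2
f 10 2 3
f 12 14 11
f 15 12 11
f 11 14 13
f 13 15 11
f 12 18 14
f 16 12 15
f 16 18 12
f 14 18 13
f 17 15 13
f 13 18 17
f 17 16 15
f 18 16 17
f 20 19 23
f 20 23 21
f 21 23 24
f 21 24 22
f 23 19 25
f 23 25 24
f 24 25 26
f 24 26 22
f 25 19 27
f 25 27 26
f 26 27 28
f 26 28 22
f 27 19 29
f 27 29 28
f 28 29 30
f 28 30 22
f 29 19 31
f 29 31 30
f 30 31 32
f 30 32 22
f 31 19 33
f 31 33 32
f 32 33 34
f 32 34 22
f 33 19 35
f 33 35 34
f 34 35 36
f 34 36 22
f 35 19 37
f 35 37 36
f 36 37 38
f 36 38 22
f 37 19 39
f 37 39 38
f 38 39 40
f 38 40 22
f 39 19 20
f 39 20 40
f 40 20 21
f 40 21 22



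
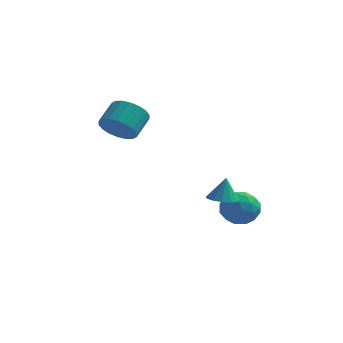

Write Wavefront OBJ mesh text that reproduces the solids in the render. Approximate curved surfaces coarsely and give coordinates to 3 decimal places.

v 4.082 2.736 -3.562
v 4.819 2.211 -2.912
v 2.961 1.329 -3.428
v 3.698 0.804 -2.778
v 3.165 1.707 -2.399
v 3.858 2.576 -2.482
v 3.922 0.964 -3.858
v 4.615 1.833 -3.941
v 4.72 1.116 -3.095
v 4.252 1.575 -2.193
v 3.528 1.965 -4.147
v 3.06 2.424 -3.245
v 4.549 2.597 -3.249
v 3.231 0.943 -3.091
v 2.918 1.474 -2.869
v 3.351 1.165 -2.486
v 3.984 2.811 -2.996
v 4.417 2.503 -2.614
v 3.445 2.207 -2.313
v 3.363 1.037 -3.726
v 3.796 0.729 -3.344
v 4.429 2.375 -3.854
v 4.862 2.066 -3.471
v 4.335 1.333 -4.027
v 4.924 1.644 -2.974
v 4.265 0.818 -2.895
v 4.397 0.912 -3.53
v 4.804 1.422 -3.579
v 4.649 1.914 -2.444
v 3.99 1.087 -2.365
v 3.677 1.618 -2.143
v 4.084 2.129 -2.192
v 4.591 1.271 -2.552
v 3.79 2.453 -3.975
v 3.131 1.626 -3.896
v 3.696 1.411 -4.148
v 4.103 1.922 -4.197
v 3.515 2.722 -3.445
v 2.856 1.896 -3.366
v 2.976 2.118 -2.761
v 3.383 2.628 -2.81
v 3.189 2.269 -3.788
v 3.871 -1.473 -1.198
v 4.461 -2.023 -1.122
v 3.969 -1.187 0.118
v 4.666 -1.628 -1.223
v 4.618 -1.184 -1.316
v 4.334 -0.831 -1.372
v 3.902 -0.683 -1.372
v 3.461 -0.785 -1.317
v 3.15 -1.106 -1.224
v 3.068 -1.544 -1.123
v 3.241 -1.959 -1.045
v 3.614 -2.22 -1.016
v 4.069 -2.244 -1.045
v -1.859 -0.111 2.322
v -0.919 -0.527 2.58
v -0.64 0.636 3.436
v -1.581 1.051 3.178
v -0.819 -0.269 2.198
v -0.54 0.893 3.054
v -0.924 0.02 1.84
v -0.646 1.182 2.696
v -1.215 0.282 1.578
v -0.937 1.445 2.434
v -1.634 0.467 1.463
v -1.355 1.63 2.319
v -2.097 0.538 1.518
v -1.818 1.7 2.374
v -2.513 0.479 1.733
v -2.234 1.642 2.589
v -2.8 0.304 2.064
v -2.521 1.467 2.92
v -2.9 0.047 2.446
v -2.621 1.209 3.302
v -2.794 -0.242 2.804
v -2.516 0.92 3.66
v -2.503 -0.505 3.066
v -2.225 0.658 3.922
v -2.085 -0.69 3.181
v -1.806 0.473 4.037
v -1.622 -0.76 3.126
v -1.343 0.402 3.982
v -1.206 -0.702 2.911
v -0.927 0.461 3.767
f 1 38 17
f 38 12 41
f 17 41 6
f 38 41 17
f 1 17 13
f 17 6 18
f 13 18 2
f 17 18 13
f 1 13 22
f 13 2 23
f 22 23 8
f 13 23 22
f 1 22 34
f 22 8 37
f 34 37 11
f 22 37 34
f 1 34 38
f 34 11 42
f 38 42 12
f 34 42 38
f 2 18 29
f 18 6 32
f 29 32 10
f 18 32 29
f 6 41 19
f 41 12 40
f 19 40 5
f 41 40 19
f 12 42 39
f 42 11 35
f 39 35 3
f 42 35 39
f 11 37 36
f 37 8 24
f 36 24 7
f 37 24 36
f 8 23 28
f 23 2 25
f 28 25 9
f 23 25 28
f 4 30 16
f 30 10 31
f 16 31 5
f 30 31 16
f 4 16 14
f 16 5 15
f 14 15 3
f 16 15 14
f 4 14 21
f 14 3 20
f 21 20 7
f 14 20 21
f 4 21 26
f 21 7 27
f 26 27 9
f 21 27 26
f 4 26 30
f 26 9 33
f 30 33 10
f 26 33 30
f 5 31 19
f 31 10 32
f 19 32 6
f 31 32 19
f 3 15 39
f 15 5 40
f 39 40 12
f 15 40 39
f 7 20 36
f 20 3 35
f 36 35 11
f 20 35 36
f 9 27 28
f 27 7 24
f 28 24 8
f 27 24 28
f 10 33 29
f 33 9 25
f 29 25 2
f 33 25 29
f 44 43 46
f 44 46 45
f 46 43 47
f 46 47 45
f 47 43 48
f 47 48 45
f 48 43 49
f 48 49 45
f 49 43 50
f 49 50 45
f 50 43 51
f 50 51 45
f 51 43 52
f 51 52 45
f 52 43 53
f 52 53 45
f 53 43 54
f 53 54 45
f 54 43 55
f 54 55 45
f 55 43 44
f 55 44 45
f 57 56 60
f 57 60 58
f 58 60 61
f 58 61 59
f 60 56 62
f 60 62 61
f 61 62 63
f 61 63 59
f 62 56 64
f 62 64 63
f 63 64 65
f 63 65 59
f 64 56 66
f 64 66 65
f 65 66 67
f 65 67 59
f 66 56 68
f 66 68 67
f 67 68 69
f 67 69 59
f 68 56 70
f 68 70 69
f 69 70 71
f 69 71 59
f 70 56 72
f 70 72 71
f 71 72 73
f 71 73 59
f 72 56 74
f 72 74 73
f 73 74 75
f 73 75 59
f 74 56 76
f 74 76 75
f 75 76 77
f 75 77 59
f 76 56 78
f 76 78 77
f 77 78 79
f 77 79 59
f 78 56 80
f 78 80 79
f 79 80 81
f 79 81 59
f 80 56 82
f 80 82 81
f 81 82 83
f 81 83 59
f 82 56 84
f 82 84 83
f 83 84 85
f 83 85 59
f 84 56 57
f 84 57 85
f 85 57 58
f 85 58 59



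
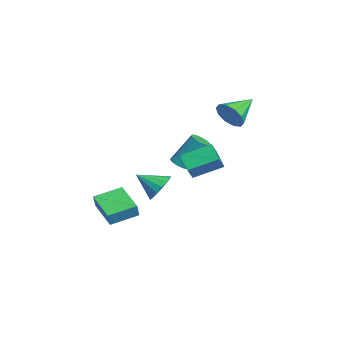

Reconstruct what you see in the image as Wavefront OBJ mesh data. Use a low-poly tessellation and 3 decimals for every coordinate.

v 3.278 -0.793 -0.178
v 3.983 -1.27 -0.526
v 2.882 -1.987 0.658
v 4.158 -1.057 -0.138
v 4.098 -0.773 0.239
v 3.817 -0.494 0.505
v 3.392 -0.295 0.587
v 2.937 -0.23 0.465
v 2.573 -0.316 0.17
v 2.397 -0.529 -0.218
v 2.458 -0.813 -0.595
v 2.738 -1.092 -0.86
v 3.163 -1.291 -0.943
v 3.619 -1.356 -0.821
v -2.283 -3.676 -3.829
v -1.918 -3.822 -2.986
v -2.683 -2.085 -3.381
v -2.318 -2.231 -2.538
v -0.522 -3.049 -4.482
v -0.157 -3.195 -3.639
v -0.922 -1.458 -4.034
v -0.557 -1.604 -3.191
v 0.335 1.233 -0.843
v -0.99 1.011 -0.271
v 0.373 2.888 -0.112
v -0.952 2.666 0.46
v 0.692 0.914 -0.14
v -0.633 0.692 0.432
v 0.73 2.569 0.591
v -0.595 2.347 1.163
v -0.102 3.228 3.397
v 0.561 3.379 4.06
v -1.138 4.592 4.123
v 0.686 3.719 3.598
v 0.509 3.872 3.059
v 0.099 3.778 2.649
v -0.388 3.475 2.525
v -0.766 3.077 2.734
v -0.89 2.737 3.197
v -0.714 2.584 3.735
v -0.303 2.678 4.145
v 0.184 2.981 4.269
v -3.311 1.006 -1.369
v -2.706 1.113 -1.453
v -2.664 2.26 0.305
v -3.269 2.154 0.389
v -2.838 1.337 -1.596
v -2.796 2.484 0.162
v -3.079 1.485 -1.687
v -3.036 2.632 0.071
v -3.372 1.524 -1.705
v -3.33 2.671 0.053
v -3.652 1.444 -1.646
v -3.609 2.591 0.112
v -3.854 1.264 -1.524
v -3.811 2.411 0.234
v -3.931 1.025 -1.366
v -3.888 2.172 0.392
v -3.866 0.781 -1.209
v -3.824 1.929 0.549
v -3.675 0.59 -1.089
v -3.632 1.737 0.67
v -3.4 0.493 -1.032
v -3.357 1.641 0.726
v -3.104 0.515 -1.053
v -3.062 1.662 0.705
v -2.857 0.648 -1.147
v -2.814 1.796 0.612
v -2.713 0.864 -1.291
v -2.67 2.012 0.467
f 2 1 4
f 2 4 3
f 4 1 5
f 4 5 3
f 5 1 6
f 5 6 3
f 6 1 7
f 6 7 3
f 7 1 8
f 7 8 3
f 8 1 9
f 8 9 3
f 9 1 10
f 9 10 3
f 10 1 11
f 10 11 3
f 11 1 12
f 11 12 3
f 12 1 13
f 12 13 3
f 13 1 14
f 13 14 3
f 14 1 2
f 14 2 3
f 16 18 15
f 19 16 15
f 15 18 17
f 17 19 15
f 16 22 18
f 20 16 19
f 20 22 16
f 18 22 17
f 21 19 17
f 17 22 21
f 21 20 19
f 22 20 21
f 24 26 23
f 27 24 23
f 23 26 25
f 25 27 23
f 24 30 26
f 28 24 27
f 28 30 24
f 26 30 25
f 29 27 25
f 25 30 29
f 29 28 27
f 30 28 29
f 32 31 34
f 32 34 33
f 34 31 35
f 34 35 33
f 35 31 36
f 35 36 33
f 36 31 37
f 36 37 33
f 37 31 38
f 37 38 33
f 38 31 39
f 38 39 33
f 39 31 40
f 39 40 33
f 40 31 41
f 40 41 33
f 41 31 42
f 41 42 33
f 42 31 32
f 42 32 33
f 44 43 47
f 44 47 45
f 45 47 48
f 45 48 46
f 47 43 49
f 47 49 48
f 48 49 50
f 48 50 46
f 49 43 51
f 49 51 50
f 50 51 52
f 50 52 46
f 51 43 53
f 51 53 52
f 52 53 54
f 52 54 46
f 53 43 55
f 53 55 54
f 54 55 56
f 54 56 46
f 55 43 57
f 55 57 56
f 56 57 58
f 56 58 46
f 57 43 59
f 57 59 58
f 58 59 60
f 58 60 46
f 59 43 61
f 59 61 60
f 60 61 62
f 60 62 46
f 61 43 63
f 61 63 62
f 62 63 64
f 62 64 46
f 63 43 65
f 63 65 64
f 64 65 66
f 64 66 46
f 65 43 67
f 65 67 66
f 66 67 68
f 66 68 46
f 67 43 69
f 67 69 68
f 68 69 70
f 68 70 46
f 69 43 44
f 69 44 70
f 70 44 45
f 70 45 46



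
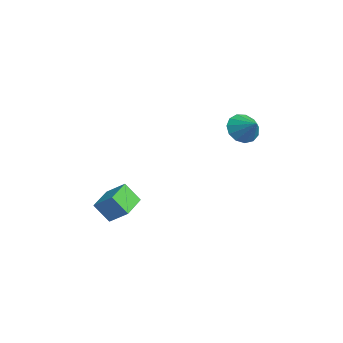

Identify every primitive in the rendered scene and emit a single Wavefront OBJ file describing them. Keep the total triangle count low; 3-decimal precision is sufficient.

v -0.421 -3.693 -1.197
v 0.293 -2.901 -0.418
v -0.042 -2.966 -2.283
v 0.672 -2.175 -1.504
v 1.008 -4.765 -1.416
v 1.722 -3.974 -0.637
v 1.387 -4.039 -2.502
v 2.101 -3.247 -1.723
v 2.071 2.865 3.547
v 2.444 3.298 2.751
v 3.149 3.235 4.253
v 2.142 3.682 3.01
v 1.818 3.805 3.44
v 1.575 3.631 3.903
v 1.489 3.213 4.254
v 1.588 2.684 4.38
v 1.84 2.213 4.242
v 2.166 1.949 3.883
v 2.462 1.976 3.417
v 2.634 2.284 2.993
v 2.627 2.778 2.745
f 2 4 1
f 5 2 1
f 1 4 3
f 3 5 1
f 2 8 4
f 6 2 5
f 6 8 2
f 4 8 3
f 7 5 3
f 3 8 7
f 7 6 5
f 8 6 7
f 10 9 12
f 10 12 11
f 12 9 13
f 12 13 11
f 13 9 14
f 13 14 11
f 14 9 15
f 14 15 11
f 15 9 16
f 15 16 11
f 16 9 17
f 16 17 11
f 17 9 18
f 17 18 11
f 18 9 19
f 18 19 11
f 19 9 20
f 19 20 11
f 20 9 21
f 20 21 11
f 21 9 10
f 21 10 11



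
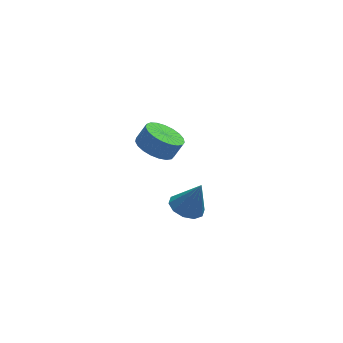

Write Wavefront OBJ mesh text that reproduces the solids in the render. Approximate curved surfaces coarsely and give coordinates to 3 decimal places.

v -1.088 3.366 2.069
v -0.257 2.913 1.59
v 0.278 2.941 2.493
v -0.552 3.394 2.971
v -0.176 3.342 1.529
v 0.36 3.37 2.432
v -0.252 3.775 1.56
v 0.283 3.803 2.463
v -0.473 4.137 1.68
v 0.062 4.165 2.583
v -0.8 4.366 1.867
v -0.265 4.394 2.77
v -1.177 4.422 2.088
v -0.642 4.45 2.991
v -1.538 4.295 2.307
v -1.003 4.324 3.209
v -1.822 4.008 2.484
v -1.287 4.036 3.387
v -1.978 3.609 2.589
v -1.443 3.638 3.492
v -1.981 3.169 2.604
v -1.446 3.197 3.507
v -1.829 2.762 2.527
v -1.294 2.791 3.43
v -1.549 2.46 2.37
v -1.014 2.489 3.273
v -1.189 2.315 2.162
v -0.654 2.343 3.065
v -0.811 2.351 1.937
v -0.276 2.379 2.84
v -0.482 2.563 1.735
v 0.053 2.591 2.638
v -1.308 -2.468 2.686
v -0.558 -2.069 2.457
v -0.692 -2.712 4.274
v -0.899 -1.69 2.647
v -1.395 -1.608 2.853
v -1.859 -1.855 2.995
v -2.112 -2.336 3.019
v -2.058 -2.867 2.916
v -1.717 -3.246 2.726
v -1.221 -3.328 2.52
v -0.757 -3.081 2.378
v -0.504 -2.6 2.354
f 2 1 5
f 2 5 3
f 3 5 6
f 3 6 4
f 5 1 7
f 5 7 6
f 6 7 8
f 6 8 4
f 7 1 9
f 7 9 8
f 8 9 10
f 8 10 4
f 9 1 11
f 9 11 10
f 10 11 12
f 10 12 4
f 11 1 13
f 11 13 12
f 12 13 14
f 12 14 4
f 13 1 15
f 13 15 14
f 14 15 16
f 14 16 4
f 15 1 17
f 15 17 16
f 16 17 18
f 16 18 4
f 17 1 19
f 17 19 18
f 18 19 20
f 18 20 4
f 19 1 21
f 19 21 20
f 20 21 22
f 20 22 4
f 21 1 23
f 21 23 22
f 22 23 24
f 22 24 4
f 23 1 25
f 23 25 24
f 24 25 26
f 24 26 4
f 25 1 27
f 25 27 26
f 26 27 28
f 26 28 4
f 27 1 29
f 27 29 28
f 28 29 30
f 28 30 4
f 29 1 31
f 29 31 30
f 30 31 32
f 30 32 4
f 31 1 2
f 31 2 32
f 32 2 3
f 32 3 4
f 34 33 36
f 34 36 35
f 36 33 37
f 36 37 35
f 37 33 38
f 37 38 35
f 38 33 39
f 38 39 35
f 39 33 40
f 39 40 35
f 40 33 41
f 40 41 35
f 41 33 42
f 41 42 35
f 42 33 43
f 42 43 35
f 43 33 44
f 43 44 35
f 44 33 34
f 44 34 35



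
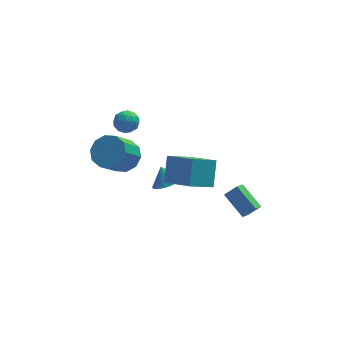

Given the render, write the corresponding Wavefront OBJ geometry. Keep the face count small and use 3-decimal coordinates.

v -3.2 3.155 0.757
v -2.601 3.107 1.268
v -2.859 2.033 0.252
v -2.26 1.985 0.763
v -3.003 1.921 1.02
v -3.213 2.614 1.332
v -2.247 2.526 0.188
v -2.457 3.219 0.5
v -2.011 2.718 0.916
v -2.479 2.344 1.43
v -2.981 2.796 0.09
v -3.449 2.422 0.604
v -2.93 3.229 1.057
v -2.53 1.911 0.463
v -2.967 1.873 0.614
v -2.614 1.845 0.914
v -3.29 2.94 1.094
v -2.938 2.912 1.394
v -3.175 2.215 1.249
v -2.522 2.228 0.126
v -2.17 2.2 0.426
v -2.846 3.295 0.606
v -2.493 3.267 0.906
v -2.285 2.925 0.271
v -2.232 2.972 1.15
v -2.032 2.313 0.853
v -2.024 2.631 0.516
v -2.147 3.038 0.699
v -2.506 2.753 1.452
v -2.306 2.094 1.155
v -2.743 2.056 1.306
v -2.867 2.464 1.49
v -2.16 2.524 1.245
v -3.154 3.046 0.365
v -2.954 2.387 0.068
v -2.593 2.676 0.03
v -2.717 3.084 0.214
v -3.428 2.827 0.667
v -3.228 2.168 0.37
v -3.313 2.102 0.821
v -3.436 2.509 1.004
v -3.3 2.616 0.275
v -3.075 0.954 -0.751
v -2.462 0.086 -0.945
v -3.393 -0.902 0.538
v -4.005 -0.034 0.731
v -2.147 0.465 -0.495
v -3.077 -0.523 0.988
v -2.186 1.03 -0.143
v -3.117 0.043 1.34
v -2.565 1.567 -0.023
v -3.495 0.579 1.46
v -3.138 1.869 -0.182
v -4.069 0.882 1.301
v -3.687 1.822 -0.558
v -4.618 0.834 0.925
v -4.003 1.443 -1.008
v -4.933 0.455 0.475
v -3.963 0.877 -1.36
v -4.894 -0.11 0.123
v -3.585 0.341 -1.48
v -4.515 -0.647 0.003
v -3.011 0.038 -1.321
v -3.942 -0.949 0.162
v -0.785 -0.734 -1.766
v -0.086 -1.136 -1.263
v -1.135 -0.206 -0.854
v 0.085 -0.804 -1.39
v 0.106 -0.459 -1.582
v -0.027 -0.162 -1.806
v -0.292 0.036 -2.023
v -0.641 0.101 -2.195
v -1.016 0.022 -2.293
v -1.35 -0.189 -2.3
v -1.587 -0.493 -2.214
v -1.685 -0.839 -2.051
v -1.627 -1.167 -1.838
v -1.424 -1.42 -1.613
v -1.11 -1.555 -1.415
v -0.74 -1.547 -1.277
v -0.378 -1.399 -1.223
v 2.643 -0.811 -3.089
v 2.194 -1.593 -2.426
v 3.356 -0.731 -2.513
v 2.906 -1.513 -1.849
v 3.494 -2.047 -3.971
v 3.044 -2.829 -3.307
v 4.206 -1.967 -3.394
v 3.757 -2.749 -2.731
v -0.157 -4.926 2.053
v 0.142 -3.847 3.279
v -1.327 -3.449 1.038
v -1.028 -2.37 2.264
v 1.168 -4.41 1.276
v 1.467 -3.331 2.502
v -0.002 -2.933 0.261
v 0.297 -1.854 1.487
f 1 38 17
f 38 12 41
f 17 41 6
f 38 41 17
f 1 17 13
f 17 6 18
f 13 18 2
f 17 18 13
f 1 13 22
f 13 2 23
f 22 23 8
f 13 23 22
f 1 22 34
f 22 8 37
f 34 37 11
f 22 37 34
f 1 34 38
f 34 11 42
f 38 42 12
f 34 42 38
f 2 18 29
f 18 6 32
f 29 32 10
f 18 32 29
f 6 41 19
f 41 12 40
f 19 40 5
f 41 40 19
f 12 42 39
f 42 11 35
f 39 35 3
f 42 35 39
f 11 37 36
f 37 8 24
f 36 24 7
f 37 24 36
f 8 23 28
f 23 2 25
f 28 25 9
f 23 25 28
f 4 30 16
f 30 10 31
f 16 31 5
f 30 31 16
f 4 16 14
f 16 5 15
f 14 15 3
f 16 15 14
f 4 14 21
f 14 3 20
f 21 20 7
f 14 20 21
f 4 21 26
f 21 7 27
f 26 27 9
f 21 27 26
f 4 26 30
f 26 9 33
f 30 33 10
f 26 33 30
f 5 31 19
f 31 10 32
f 19 32 6
f 31 32 19
f 3 15 39
f 15 5 40
f 39 40 12
f 15 40 39
f 7 20 36
f 20 3 35
f 36 35 11
f 20 35 36
f 9 27 28
f 27 7 24
f 28 24 8
f 27 24 28
f 10 33 29
f 33 9 25
f 29 25 2
f 33 25 29
f 44 43 47
f 44 47 45
f 45 47 48
f 45 48 46
f 47 43 49
f 47 49 48
f 48 49 50
f 48 50 46
f 49 43 51
f 49 51 50
f 50 51 52
f 50 52 46
f 51 43 53
f 51 53 52
f 52 53 54
f 52 54 46
f 53 43 55
f 53 55 54
f 54 55 56
f 54 56 46
f 55 43 57
f 55 57 56
f 56 57 58
f 56 58 46
f 57 43 59
f 57 59 58
f 58 59 60
f 58 60 46
f 59 43 61
f 59 61 60
f 60 61 62
f 60 62 46
f 61 43 63
f 61 63 62
f 62 63 64
f 62 64 46
f 63 43 44
f 63 44 64
f 64 44 45
f 64 45 46
f 66 65 68
f 66 68 67
f 68 65 69
f 68 69 67
f 69 65 70
f 69 70 67
f 70 65 71
f 70 71 67
f 71 65 72
f 71 72 67
f 72 65 73
f 72 73 67
f 73 65 74
f 73 74 67
f 74 65 75
f 74 75 67
f 75 65 76
f 75 76 67
f 76 65 77
f 76 77 67
f 77 65 78
f 77 78 67
f 78 65 79
f 78 79 67
f 79 65 80
f 79 80 67
f 80 65 81
f 80 81 67
f 81 65 66
f 81 66 67
f 83 85 82
f 86 83 82
f 82 85 84
f 84 86 82
f 83 89 85
f 87 83 86
f 87 89 83
f 85 89 84
f 88 86 84
f 84 89 88
f 88 87 86
f 89 87 88
f 91 93 90
f 94 91 90
f 90 93 92
f 92 94 90
f 91 97 93
f 95 91 94
f 95 97 91
f 93 97 92
f 96 94 92
f 92 97 96
f 96 95 94
f 97 95 96



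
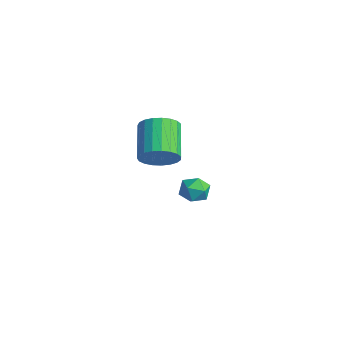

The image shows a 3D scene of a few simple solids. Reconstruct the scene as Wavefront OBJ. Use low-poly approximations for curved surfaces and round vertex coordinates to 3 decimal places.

v -0.222 0.165 1.978
v 0.286 -0.009 2.881
v -1.271 0.96 3.944
v -1.778 1.135 3.042
v 0.446 0.379 2.76
v -1.111 1.348 3.824
v 0.49 0.73 2.505
v -1.067 1.7 3.568
v 0.411 0.984 2.158
v -1.146 1.953 3.222
v 0.223 1.096 1.78
v -1.334 2.065 2.844
v -0.042 1.047 1.437
v -1.599 2.016 2.501
v -0.338 0.846 1.187
v -1.895 1.815 2.251
v -0.614 0.527 1.074
v -2.171 1.496 2.138
v -0.822 0.145 1.117
v -2.379 1.115 2.181
v -0.926 -0.233 1.309
v -2.483 0.737 2.373
v -0.909 -0.542 1.617
v -2.465 0.427 2.681
v -0.772 -0.729 1.987
v -2.329 0.241 3.051
v -0.54 -0.761 2.356
v -2.097 0.208 3.42
v -0.253 -0.633 2.659
v -1.81 0.336 3.723
v 0.039 -0.367 2.845
v -1.518 0.602 3.908
v -3.388 4.306 -3.148
v -2.549 4.594 -3.254
v -2.991 2.986 -3.586
v -2.152 3.274 -3.692
v -2.499 3.2 -2.872
v -2.745 4.015 -2.601
v -2.795 3.565 -4.239
v -3.041 4.38 -3.968
v -2.182 4.135 -3.928
v -1.999 3.91 -3.083
v -3.541 3.67 -3.757
v -3.358 3.445 -2.912
f 2 1 5
f 2 5 3
f 3 5 6
f 3 6 4
f 5 1 7
f 5 7 6
f 6 7 8
f 6 8 4
f 7 1 9
f 7 9 8
f 8 9 10
f 8 10 4
f 9 1 11
f 9 11 10
f 10 11 12
f 10 12 4
f 11 1 13
f 11 13 12
f 12 13 14
f 12 14 4
f 13 1 15
f 13 15 14
f 14 15 16
f 14 16 4
f 15 1 17
f 15 17 16
f 16 17 18
f 16 18 4
f 17 1 19
f 17 19 18
f 18 19 20
f 18 20 4
f 19 1 21
f 19 21 20
f 20 21 22
f 20 22 4
f 21 1 23
f 21 23 22
f 22 23 24
f 22 24 4
f 23 1 25
f 23 25 24
f 24 25 26
f 24 26 4
f 25 1 27
f 25 27 26
f 26 27 28
f 26 28 4
f 27 1 29
f 27 29 28
f 28 29 30
f 28 30 4
f 29 1 31
f 29 31 30
f 30 31 32
f 30 32 4
f 31 1 2
f 31 2 32
f 32 2 3
f 32 3 4
f 33 44 38
f 33 38 34
f 33 34 40
f 33 40 43
f 33 43 44
f 34 38 42
f 38 44 37
f 44 43 35
f 43 40 39
f 40 34 41
f 36 42 37
f 36 37 35
f 36 35 39
f 36 39 41
f 36 41 42
f 37 42 38
f 35 37 44
f 39 35 43
f 41 39 40
f 42 41 34



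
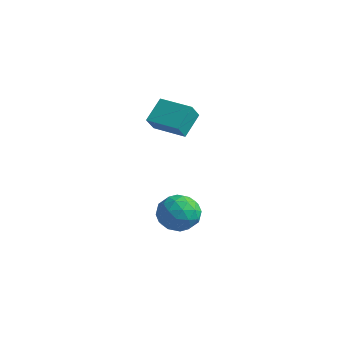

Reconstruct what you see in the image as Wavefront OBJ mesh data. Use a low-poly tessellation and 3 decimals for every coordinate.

v -1.094 -3.643 -2.025
v -0.572 -3.077 -1.309
v 0.372 -4.003 -2.811
v 0.894 -3.437 -2.095
v 0.442 -4.345 -1.819
v -0.464 -4.123 -1.334
v 0.264 -2.957 -2.786
v -0.642 -2.735 -2.301
v 0.268 -2.653 -1.78
v 0.378 -3.511 -1.182
v -0.578 -3.569 -2.938
v -0.468 -4.427 -2.34
v -0.961 -3.329 -1.598
v 0.761 -3.751 -2.522
v 0.496 -4.285 -2.36
v 0.803 -3.953 -1.939
v -0.898 -3.943 -1.613
v -0.591 -3.611 -1.192
v 0.004 -4.356 -1.491
v 0.391 -3.469 -2.928
v 0.698 -3.137 -2.507
v -1.003 -3.127 -2.181
v -0.696 -2.795 -1.76
v -0.204 -2.724 -2.629
v -0.161 -2.747 -1.454
v 0.701 -2.958 -1.916
v 0.33 -2.676 -2.322
v -0.202 -2.545 -2.037
v -0.096 -3.251 -1.103
v 0.765 -3.463 -1.564
v 0.499 -3.997 -1.402
v -0.033 -3.866 -1.117
v 0.397 -3.002 -1.379
v -0.965 -3.617 -2.556
v -0.104 -3.829 -3.017
v -0.167 -3.214 -3.003
v -0.699 -3.083 -2.718
v -0.901 -4.122 -2.204
v -0.039 -4.333 -2.666
v 0.002 -4.535 -2.083
v -0.53 -4.404 -1.798
v -0.597 -4.078 -2.741
v -1.704 -3.302 2.563
v -1.597 -3.912 3.348
v -1.818 -2.24 3.404
v -1.711 -2.849 4.189
v -0.109 -3.091 2.511
v -0.002 -3.7 3.296
v -0.223 -2.028 3.352
v -0.116 -2.638 4.137
f 1 38 17
f 38 12 41
f 17 41 6
f 38 41 17
f 1 17 13
f 17 6 18
f 13 18 2
f 17 18 13
f 1 13 22
f 13 2 23
f 22 23 8
f 13 23 22
f 1 22 34
f 22 8 37
f 34 37 11
f 22 37 34
f 1 34 38
f 34 11 42
f 38 42 12
f 34 42 38
f 2 18 29
f 18 6 32
f 29 32 10
f 18 32 29
f 6 41 19
f 41 12 40
f 19 40 5
f 41 40 19
f 12 42 39
f 42 11 35
f 39 35 3
f 42 35 39
f 11 37 36
f 37 8 24
f 36 24 7
f 37 24 36
f 8 23 28
f 23 2 25
f 28 25 9
f 23 25 28
f 4 30 16
f 30 10 31
f 16 31 5
f 30 31 16
f 4 16 14
f 16 5 15
f 14 15 3
f 16 15 14
f 4 14 21
f 14 3 20
f 21 20 7
f 14 20 21
f 4 21 26
f 21 7 27
f 26 27 9
f 21 27 26
f 4 26 30
f 26 9 33
f 30 33 10
f 26 33 30
f 5 31 19
f 31 10 32
f 19 32 6
f 31 32 19
f 3 15 39
f 15 5 40
f 39 40 12
f 15 40 39
f 7 20 36
f 20 3 35
f 36 35 11
f 20 35 36
f 9 27 28
f 27 7 24
f 28 24 8
f 27 24 28
f 10 33 29
f 33 9 25
f 29 25 2
f 33 25 29
f 44 46 43
f 47 44 43
f 43 46 45
f 45 47 43
f 44 50 46
f 48 44 47
f 48 50 44
f 46 50 45
f 49 47 45
f 45 50 49
f 49 48 47
f 50 48 49



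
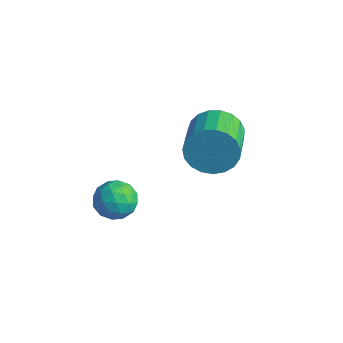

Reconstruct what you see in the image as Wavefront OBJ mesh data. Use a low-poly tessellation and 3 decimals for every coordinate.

v -0.168 0.87 -0.961
v 0.288 0.963 -1.648
v 1.205 -0.117 -1.186
v 0.748 -0.21 -0.499
v 0.439 1.184 -1.431
v 1.356 0.105 -0.968
v 0.485 1.351 -1.133
v 1.402 0.272 -0.67
v 0.418 1.435 -0.805
v 1.335 0.356 -0.342
v 0.25 1.421 -0.504
v 1.167 0.342 -0.041
v 0.009 1.312 -0.282
v 0.926 0.233 0.181
v -0.262 1.126 -0.178
v 0.655 0.047 0.285
v -0.517 0.896 -0.209
v 0.399 -0.183 0.254
v -0.712 0.661 -0.37
v 0.205 -0.418 0.093
v -0.813 0.463 -0.634
v 0.104 -0.617 -0.171
v -0.803 0.334 -0.954
v 0.114 -0.745 -0.491
v -0.682 0.299 -1.275
v 0.234 -0.781 -0.812
v -0.473 0.362 -1.543
v 0.444 -0.718 -1.08
v -0.211 0.512 -1.709
v 0.705 -0.567 -1.246
v 0.058 0.725 -1.747
v 0.975 -0.354 -1.284
v -0.949 -2.12 -2.227
v -0.313 -2.098 -1.949
v -0.907 -3.242 -2.231
v -0.271 -3.22 -1.953
v -0.821 -3.027 -1.577
v -0.847 -2.334 -1.574
v -0.373 -3.006 -2.606
v -0.399 -2.313 -2.603
v 0.043 -2.645 -2.184
v -0.234 -2.658 -1.548
v -0.986 -2.682 -2.632
v -1.263 -2.695 -1.996
v -0.635 -2.01 -2.088
v -0.585 -3.33 -2.092
v -0.908 -3.216 -1.871
v -0.535 -3.203 -1.708
v -0.949 -2.149 -1.867
v -0.575 -2.136 -1.704
v -0.873 -2.682 -1.485
v -0.645 -3.204 -2.476
v -0.271 -3.191 -2.313
v -0.685 -2.137 -2.472
v -0.312 -2.124 -2.309
v -0.347 -2.658 -2.695
v -0.052 -2.319 -2.062
v -0.027 -2.978 -2.065
v -0.087 -2.853 -2.448
v -0.102 -2.445 -2.447
v -0.215 -2.326 -1.688
v -0.19 -2.986 -1.691
v -0.513 -2.873 -1.469
v -0.528 -2.465 -1.468
v -0.005 -2.648 -1.826
v -1.03 -2.354 -2.489
v -1.005 -3.014 -2.492
v -0.692 -2.875 -2.712
v -0.707 -2.467 -2.711
v -1.193 -2.362 -2.115
v -1.168 -3.021 -2.118
v -1.118 -2.895 -1.733
v -1.133 -2.487 -1.732
v -1.215 -2.692 -2.354
f 2 1 5
f 2 5 3
f 3 5 6
f 3 6 4
f 5 1 7
f 5 7 6
f 6 7 8
f 6 8 4
f 7 1 9
f 7 9 8
f 8 9 10
f 8 10 4
f 9 1 11
f 9 11 10
f 10 11 12
f 10 12 4
f 11 1 13
f 11 13 12
f 12 13 14
f 12 14 4
f 13 1 15
f 13 15 14
f 14 15 16
f 14 16 4
f 15 1 17
f 15 17 16
f 16 17 18
f 16 18 4
f 17 1 19
f 17 19 18
f 18 19 20
f 18 20 4
f 19 1 21
f 19 21 20
f 20 21 22
f 20 22 4
f 21 1 23
f 21 23 22
f 22 23 24
f 22 24 4
f 23 1 25
f 23 25 24
f 24 25 26
f 24 26 4
f 25 1 27
f 25 27 26
f 26 27 28
f 26 28 4
f 27 1 29
f 27 29 28
f 28 29 30
f 28 30 4
f 29 1 31
f 29 31 30
f 30 31 32
f 30 32 4
f 31 1 2
f 31 2 32
f 32 2 3
f 32 3 4
f 33 70 49
f 70 44 73
f 49 73 38
f 70 73 49
f 33 49 45
f 49 38 50
f 45 50 34
f 49 50 45
f 33 45 54
f 45 34 55
f 54 55 40
f 45 55 54
f 33 54 66
f 54 40 69
f 66 69 43
f 54 69 66
f 33 66 70
f 66 43 74
f 70 74 44
f 66 74 70
f 34 50 61
f 50 38 64
f 61 64 42
f 50 64 61
f 38 73 51
f 73 44 72
f 51 72 37
f 73 72 51
f 44 74 71
f 74 43 67
f 71 67 35
f 74 67 71
f 43 69 68
f 69 40 56
f 68 56 39
f 69 56 68
f 40 55 60
f 55 34 57
f 60 57 41
f 55 57 60
f 36 62 48
f 62 42 63
f 48 63 37
f 62 63 48
f 36 48 46
f 48 37 47
f 46 47 35
f 48 47 46
f 36 46 53
f 46 35 52
f 53 52 39
f 46 52 53
f 36 53 58
f 53 39 59
f 58 59 41
f 53 59 58
f 36 58 62
f 58 41 65
f 62 65 42
f 58 65 62
f 37 63 51
f 63 42 64
f 51 64 38
f 63 64 51
f 35 47 71
f 47 37 72
f 71 72 44
f 47 72 71
f 39 52 68
f 52 35 67
f 68 67 43
f 52 67 68
f 41 59 60
f 59 39 56
f 60 56 40
f 59 56 60
f 42 65 61
f 65 41 57
f 61 57 34
f 65 57 61



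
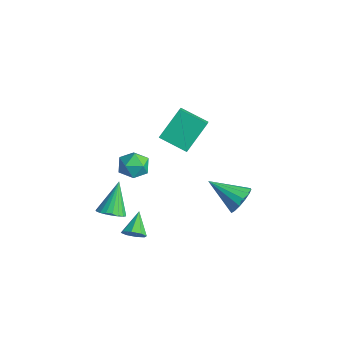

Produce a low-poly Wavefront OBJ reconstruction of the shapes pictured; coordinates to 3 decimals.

v -1.86 -3.184 -2.094
v -1.301 -3.437 -1.68
v -2.54 -2.316 -0.646
v -1.187 -3.171 -1.785
v -1.19 -2.908 -1.945
v -1.308 -2.692 -2.13
v -1.522 -2.562 -2.308
v -1.794 -2.539 -2.45
v -2.078 -2.628 -2.53
v -2.324 -2.813 -2.535
v -2.489 -3.062 -2.463
v -2.546 -3.332 -2.327
v -2.484 -3.577 -2.151
v -2.314 -3.754 -1.966
v -2.066 -3.832 -1.802
v -1.782 -3.799 -1.688
v -1.511 -3.659 -1.645
v 0.012 -3.056 -2.226
v 0.456 -2.624 -2.204
v -0.772 -2.284 -1.514
v 0.169 -2.57 -2.578
v -0.21 -2.801 -2.746
v -0.459 -3.181 -2.609
v -0.432 -3.487 -2.248
v -0.145 -3.541 -1.873
v 0.234 -3.31 -1.706
v 0.483 -2.93 -1.843
v -1.332 -0.746 3.024
v -1.581 0.516 4.284
v -0.218 0.055 2.442
v -0.467 1.317 3.702
v -0.513 -1.337 3.778
v -0.762 -0.075 5.038
v 0.601 -0.536 3.196
v 0.352 0.726 4.456
v -0.52 -1.896 2.524
v -0.103 -2.196 1.885
v -1.177 -3.044 2.635
v -0.76 -3.344 1.996
v -0.376 -3.203 2.706
v 0.03 -2.493 2.638
v -1.31 -2.747 1.882
v -0.904 -2.037 1.814
v -0.591 -2.722 1.488
v -0.014 -3.004 1.998
v -1.266 -2.236 2.522
v -0.689 -2.518 3.032
v 0.92 2.302 -1.647
v 1.481 2.153 -1.039
v -0.38 1.298 -0.693
v 1.282 2.522 -0.922
v 0.987 2.832 -0.999
v 0.674 2.999 -1.249
v 0.427 2.98 -1.607
v 0.312 2.779 -1.975
v 0.36 2.45 -2.255
v 0.558 2.082 -2.372
v 0.854 1.772 -2.295
v 1.167 1.604 -2.045
v 1.414 1.624 -1.688
v 1.529 1.824 -1.32
f 2 1 4
f 2 4 3
f 4 1 5
f 4 5 3
f 5 1 6
f 5 6 3
f 6 1 7
f 6 7 3
f 7 1 8
f 7 8 3
f 8 1 9
f 8 9 3
f 9 1 10
f 9 10 3
f 10 1 11
f 10 11 3
f 11 1 12
f 11 12 3
f 12 1 13
f 12 13 3
f 13 1 14
f 13 14 3
f 14 1 15
f 14 15 3
f 15 1 16
f 15 16 3
f 16 1 17
f 16 17 3
f 17 1 2
f 17 2 3
f 19 18 21
f 19 21 20
f 21 18 22
f 21 22 20
f 22 18 23
f 22 23 20
f 23 18 24
f 23 24 20
f 24 18 25
f 24 25 20
f 25 18 26
f 25 26 20
f 26 18 27
f 26 27 20
f 27 18 19
f 27 19 20
f 29 31 28
f 32 29 28
f 28 31 30
f 30 32 28
f 29 35 31
f 33 29 32
f 33 35 29
f 31 35 30
f 34 32 30
f 30 35 34
f 34 33 32
f 35 33 34
f 36 47 41
f 36 41 37
f 36 37 43
f 36 43 46
f 36 46 47
f 37 41 45
f 41 47 40
f 47 46 38
f 46 43 42
f 43 37 44
f 39 45 40
f 39 40 38
f 39 38 42
f 39 42 44
f 39 44 45
f 40 45 41
f 38 40 47
f 42 38 46
f 44 42 43
f 45 44 37
f 49 48 51
f 49 51 50
f 51 48 52
f 51 52 50
f 52 48 53
f 52 53 50
f 53 48 54
f 53 54 50
f 54 48 55
f 54 55 50
f 55 48 56
f 55 56 50
f 56 48 57
f 56 57 50
f 57 48 58
f 57 58 50
f 58 48 59
f 58 59 50
f 59 48 60
f 59 60 50
f 60 48 61
f 60 61 50
f 61 48 49
f 61 49 50



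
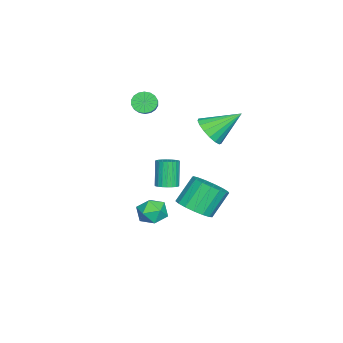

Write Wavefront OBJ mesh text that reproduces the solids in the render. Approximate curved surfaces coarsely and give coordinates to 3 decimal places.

v 1.734 -1.363 -2.448
v 2.412 -1.803 -2.587
v 1.168 -2.417 -1.873
v 1.846 -2.857 -2.012
v 1.859 -2.246 -1.465
v 2.209 -1.595 -1.82
v 1.371 -2.625 -2.64
v 1.721 -1.974 -2.995
v 2.188 -2.583 -2.706
v 2.489 -2.349 -1.98
v 1.091 -1.871 -2.48
v 1.392 -1.637 -1.754
v -3.134 -3.921 2.124
v -2.778 -4.106 1.626
v -1.55 -3.764 2.377
v -1.906 -3.579 2.876
v -2.823 -3.83 1.573
v -1.594 -3.488 2.324
v -2.929 -3.571 1.629
v -1.7 -3.23 2.38
v -3.076 -3.382 1.784
v -1.847 -3.041 2.535
v -3.234 -3.3 2.006
v -2.006 -2.958 2.757
v -3.373 -3.341 2.251
v -2.144 -2.999 3.002
v -3.464 -3.496 2.471
v -2.236 -3.155 3.222
v -3.49 -3.736 2.623
v -2.262 -3.394 3.374
v -3.446 -4.012 2.676
v -2.217 -3.67 3.427
v -3.34 -4.27 2.62
v -2.111 -3.929 3.371
v -3.193 -4.459 2.465
v -1.964 -4.118 3.216
v -3.034 -4.542 2.243
v -1.806 -4.2 2.994
v -2.896 -4.501 1.998
v -1.667 -4.159 2.749
v -2.804 -4.345 1.778
v -1.576 -4.004 2.529
v -2.524 -2.659 -3.117
v -2.111 -2.294 -2.908
v -2.703 -2.435 -1.493
v -3.116 -2.801 -1.703
v -2.278 -2.146 -2.963
v -2.87 -2.287 -1.548
v -2.483 -2.076 -3.042
v -3.075 -2.217 -1.627
v -2.694 -2.094 -3.132
v -3.286 -2.236 -1.717
v -2.879 -2.199 -3.22
v -3.471 -2.341 -1.805
v -3.01 -2.374 -3.292
v -3.602 -2.515 -1.878
v -3.067 -2.592 -3.338
v -3.659 -2.734 -1.923
v -3.041 -2.821 -3.35
v -3.634 -2.962 -1.936
v -2.937 -3.025 -3.327
v -3.529 -3.166 -1.912
v -2.77 -3.173 -3.272
v -3.362 -3.314 -1.857
v -2.565 -3.243 -3.193
v -3.157 -3.384 -1.778
v -2.354 -3.224 -3.103
v -2.946 -3.366 -1.688
v -2.169 -3.119 -3.015
v -2.761 -3.261 -1.6
v -2.038 -2.945 -2.942
v -2.63 -3.086 -1.528
v -1.981 -2.726 -2.897
v -2.573 -2.868 -1.482
v -2.006 -2.498 -2.884
v -2.599 -2.639 -1.47
v -1.488 -1.018 -3.84
v -0.677 -1.22 -3.273
v -1.461 -0.605 -1.933
v -2.272 -0.402 -2.5
v -0.598 -0.771 -3.433
v -1.381 -0.156 -2.092
v -0.722 -0.378 -3.686
v -1.505 0.237 -2.345
v -1.022 -0.132 -3.974
v -1.805 0.483 -2.634
v -1.428 -0.088 -4.232
v -2.212 0.527 -2.891
v -1.849 -0.258 -4.4
v -2.632 0.357 -3.059
v -2.187 -0.601 -4.439
v -2.97 0.014 -3.099
v -2.365 -1.04 -4.342
v -3.148 -0.425 -3.002
v -2.342 -1.474 -4.13
v -3.125 -0.859 -2.789
v -2.123 -1.803 -3.851
v -2.907 -1.188 -2.51
v -1.759 -1.952 -3.57
v -2.543 -1.337 -2.229
v -1.333 -1.887 -3.351
v -2.117 -1.272 -2.01
v -0.943 -1.623 -3.244
v -1.726 -1.008 -1.903
v -0.94 -0.136 1.937
v -0.411 -0.467 2.599
v -1.48 1.256 3.063
v -0.15 -0.192 2.384
v -0.07 0.096 2.067
v -0.189 0.331 1.72
v -0.481 0.459 1.423
v -0.877 0.45 1.243
v -1.288 0.308 1.222
v -1.619 0.064 1.365
v -1.795 -0.226 1.639
v -1.775 -0.495 1.981
v -1.563 -0.682 2.312
v -1.209 -0.743 2.558
v -0.793 -0.666 2.662
f 1 12 6
f 1 6 2
f 1 2 8
f 1 8 11
f 1 11 12
f 2 6 10
f 6 12 5
f 12 11 3
f 11 8 7
f 8 2 9
f 4 10 5
f 4 5 3
f 4 3 7
f 4 7 9
f 4 9 10
f 5 10 6
f 3 5 12
f 7 3 11
f 9 7 8
f 10 9 2
f 14 13 17
f 14 17 15
f 15 17 18
f 15 18 16
f 17 13 19
f 17 19 18
f 18 19 20
f 18 20 16
f 19 13 21
f 19 21 20
f 20 21 22
f 20 22 16
f 21 13 23
f 21 23 22
f 22 23 24
f 22 24 16
f 23 13 25
f 23 25 24
f 24 25 26
f 24 26 16
f 25 13 27
f 25 27 26
f 26 27 28
f 26 28 16
f 27 13 29
f 27 29 28
f 28 29 30
f 28 30 16
f 29 13 31
f 29 31 30
f 30 31 32
f 30 32 16
f 31 13 33
f 31 33 32
f 32 33 34
f 32 34 16
f 33 13 35
f 33 35 34
f 34 35 36
f 34 36 16
f 35 13 37
f 35 37 36
f 36 37 38
f 36 38 16
f 37 13 39
f 37 39 38
f 38 39 40
f 38 40 16
f 39 13 41
f 39 41 40
f 40 41 42
f 40 42 16
f 41 13 14
f 41 14 42
f 42 14 15
f 42 15 16
f 44 43 47
f 44 47 45
f 45 47 48
f 45 48 46
f 47 43 49
f 47 49 48
f 48 49 50
f 48 50 46
f 49 43 51
f 49 51 50
f 50 51 52
f 50 52 46
f 51 43 53
f 51 53 52
f 52 53 54
f 52 54 46
f 53 43 55
f 53 55 54
f 54 55 56
f 54 56 46
f 55 43 57
f 55 57 56
f 56 57 58
f 56 58 46
f 57 43 59
f 57 59 58
f 58 59 60
f 58 60 46
f 59 43 61
f 59 61 60
f 60 61 62
f 60 62 46
f 61 43 63
f 61 63 62
f 62 63 64
f 62 64 46
f 63 43 65
f 63 65 64
f 64 65 66
f 64 66 46
f 65 43 67
f 65 67 66
f 66 67 68
f 66 68 46
f 67 43 69
f 67 69 68
f 68 69 70
f 68 70 46
f 69 43 71
f 69 71 70
f 70 71 72
f 70 72 46
f 71 43 73
f 71 73 72
f 72 73 74
f 72 74 46
f 73 43 75
f 73 75 74
f 74 75 76
f 74 76 46
f 75 43 44
f 75 44 76
f 76 44 45
f 76 45 46
f 78 77 81
f 78 81 79
f 79 81 82
f 79 82 80
f 81 77 83
f 81 83 82
f 82 83 84
f 82 84 80
f 83 77 85
f 83 85 84
f 84 85 86
f 84 86 80
f 85 77 87
f 85 87 86
f 86 87 88
f 86 88 80
f 87 77 89
f 87 89 88
f 88 89 90
f 88 90 80
f 89 77 91
f 89 91 90
f 90 91 92
f 90 92 80
f 91 77 93
f 91 93 92
f 92 93 94
f 92 94 80
f 93 77 95
f 93 95 94
f 94 95 96
f 94 96 80
f 95 77 97
f 95 97 96
f 96 97 98
f 96 98 80
f 97 77 99
f 97 99 98
f 98 99 100
f 98 100 80
f 99 77 101
f 99 101 100
f 100 101 102
f 100 102 80
f 101 77 103
f 101 103 102
f 102 103 104
f 102 104 80
f 103 77 78
f 103 78 104
f 104 78 79
f 104 79 80
f 106 105 108
f 106 108 107
f 108 105 109
f 108 109 107
f 109 105 110
f 109 110 107
f 110 105 111
f 110 111 107
f 111 105 112
f 111 112 107
f 112 105 113
f 112 113 107
f 113 105 114
f 113 114 107
f 114 105 115
f 114 115 107
f 115 105 116
f 115 116 107
f 116 105 117
f 116 117 107
f 117 105 118
f 117 118 107
f 118 105 119
f 118 119 107
f 119 105 106
f 119 106 107

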